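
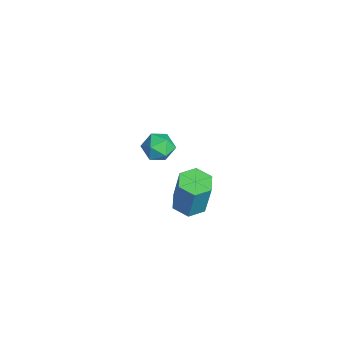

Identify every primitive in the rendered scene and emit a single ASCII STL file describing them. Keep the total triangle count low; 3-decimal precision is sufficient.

solid 
facet normal -0.184 -0.092 -0.979
outer loop
vertex 2.333 2.67 1.9
vertex 1.758 2.108 2.061
vertex 1.556 2.902 2.024
endloop
endfacet
facet normal 0.263 0.955 -0.140
outer loop
vertex 2.333 2.67 1.9
vertex 1.556 2.902 2.024
vertex 2.697 2.854 3.837
endloop
endfacet
facet normal 0.263 0.955 -0.140
outer loop
vertex 2.697 2.854 3.837
vertex 1.556 2.902 2.024
vertex 1.92 3.086 3.961
endloop
endfacet
facet normal 0.184 0.094 0.978
outer loop
vertex 2.697 2.854 3.837
vertex 1.92 3.086 3.961
vertex 2.122 2.292 3.999
endloop
endfacet
facet normal -0.184 -0.092 -0.979
outer loop
vertex 1.556 2.902 2.024
vertex 1.758 2.108 2.061
vertex 0.981 2.34 2.185
endloop
endfacet
facet normal -0.689 0.722 0.061
outer loop
vertex 1.556 2.902 2.024
vertex 0.981 2.34 2.185
vertex 1.92 3.086 3.961
endloop
endfacet
facet normal -0.689 0.722 0.061
outer loop
vertex 1.92 3.086 3.961
vertex 0.981 2.34 2.185
vertex 1.345 2.524 4.123
endloop
endfacet
facet normal 0.184 0.094 0.978
outer loop
vertex 1.92 3.086 3.961
vertex 1.345 2.524 4.123
vertex 2.122 2.292 3.999
endloop
endfacet
facet normal -0.184 -0.094 -0.978
outer loop
vertex 0.981 2.34 2.185
vertex 1.758 2.108 2.061
vertex 1.183 1.546 2.223
endloop
endfacet
facet normal -0.952 -0.232 0.201
outer loop
vertex 0.981 2.34 2.185
vertex 1.183 1.546 2.223
vertex 1.345 2.524 4.123
endloop
endfacet
facet normal -0.952 -0.233 0.201
outer loop
vertex 1.345 2.524 4.123
vertex 1.183 1.546 2.223
vertex 1.547 1.73 4.16
endloop
endfacet
facet normal 0.184 0.092 0.979
outer loop
vertex 1.345 2.524 4.123
vertex 1.547 1.73 4.16
vertex 2.122 2.292 3.999
endloop
endfacet
facet normal -0.184 -0.094 -0.978
outer loop
vertex 1.183 1.546 2.223
vertex 1.758 2.108 2.061
vertex 1.96 1.314 2.099
endloop
endfacet
facet normal -0.263 -0.955 0.140
outer loop
vertex 1.183 1.546 2.223
vertex 1.96 1.314 2.099
vertex 1.547 1.73 4.16
endloop
endfacet
facet normal -0.263 -0.955 0.140
outer loop
vertex 1.547 1.73 4.16
vertex 1.96 1.314 2.099
vertex 2.324 1.498 4.036
endloop
endfacet
facet normal 0.184 0.092 0.979
outer loop
vertex 1.547 1.73 4.16
vertex 2.324 1.498 4.036
vertex 2.122 2.292 3.999
endloop
endfacet
facet normal -0.184 -0.094 -0.978
outer loop
vertex 1.96 1.314 2.099
vertex 1.758 2.108 2.061
vertex 2.535 1.876 1.937
endloop
endfacet
facet normal 0.689 -0.722 -0.061
outer loop
vertex 1.96 1.314 2.099
vertex 2.535 1.876 1.937
vertex 2.324 1.498 4.036
endloop
endfacet
facet normal 0.689 -0.722 -0.061
outer loop
vertex 2.324 1.498 4.036
vertex 2.535 1.876 1.937
vertex 2.899 2.06 3.875
endloop
endfacet
facet normal 0.184 0.092 0.979
outer loop
vertex 2.324 1.498 4.036
vertex 2.899 2.06 3.875
vertex 2.122 2.292 3.999
endloop
endfacet
facet normal -0.184 -0.092 -0.979
outer loop
vertex 2.535 1.876 1.937
vertex 1.758 2.108 2.061
vertex 2.333 2.67 1.9
endloop
endfacet
facet normal 0.952 0.233 -0.201
outer loop
vertex 2.535 1.876 1.937
vertex 2.333 2.67 1.9
vertex 2.899 2.06 3.875
endloop
endfacet
facet normal 0.952 0.232 -0.201
outer loop
vertex 2.899 2.06 3.875
vertex 2.333 2.67 1.9
vertex 2.697 2.854 3.837
endloop
endfacet
facet normal 0.184 0.094 0.978
outer loop
vertex 2.899 2.06 3.875
vertex 2.697 2.854 3.837
vertex 2.122 2.292 3.999
endloop
endfacet
facet normal -0.346 0.336 0.876
outer loop
vertex -4.348 2.606 0.865
vertex -4.216 1.819 1.219
vertex -3.582 2.418 1.24
endloop
endfacet
facet normal -0.037 0.861 0.507
outer loop
vertex -4.348 2.606 0.865
vertex -3.582 2.418 1.24
vertex -3.603 2.86 0.487
endloop
endfacet
facet normal -0.374 0.919 -0.120
outer loop
vertex -4.348 2.606 0.865
vertex -3.603 2.86 0.487
vertex -4.25 2.533 0.001
endloop
endfacet
facet normal -0.893 0.429 -0.138
outer loop
vertex -4.348 2.606 0.865
vertex -4.25 2.533 0.001
vertex -4.629 1.89 0.453
endloop
endfacet
facet normal -0.875 0.068 0.478
outer loop
vertex -4.348 2.606 0.865
vertex -4.629 1.89 0.453
vertex -4.216 1.819 1.219
endloop
endfacet
facet normal 0.638 0.671 0.376
outer loop
vertex -3.603 2.86 0.487
vertex -3.582 2.418 1.24
vertex -3.011 2.23 0.607
endloop
endfacet
facet normal 0.138 -0.180 0.974
outer loop
vertex -3.582 2.418 1.24
vertex -4.216 1.819 1.219
vertex -3.39 1.587 1.059
endloop
endfacet
facet normal -0.718 -0.612 0.331
outer loop
vertex -4.216 1.819 1.219
vertex -4.629 1.89 0.453
vertex -4.037 1.26 0.573
endloop
endfacet
facet normal -0.746 -0.028 -0.665
outer loop
vertex -4.629 1.89 0.453
vertex -4.25 2.533 0.001
vertex -4.058 1.702 -0.18
endloop
endfacet
facet normal 0.092 0.765 -0.637
outer loop
vertex -4.25 2.533 0.001
vertex -3.603 2.86 0.487
vertex -3.424 2.301 -0.159
endloop
endfacet
facet normal 0.893 -0.429 0.138
outer loop
vertex -3.292 1.514 0.195
vertex -3.011 2.23 0.607
vertex -3.39 1.587 1.059
endloop
endfacet
facet normal 0.374 -0.919 0.120
outer loop
vertex -3.292 1.514 0.195
vertex -3.39 1.587 1.059
vertex -4.037 1.26 0.573
endloop
endfacet
facet normal 0.037 -0.861 -0.507
outer loop
vertex -3.292 1.514 0.195
vertex -4.037 1.26 0.573
vertex -4.058 1.702 -0.18
endloop
endfacet
facet normal 0.346 -0.336 -0.876
outer loop
vertex -3.292 1.514 0.195
vertex -4.058 1.702 -0.18
vertex -3.424 2.301 -0.159
endloop
endfacet
facet normal 0.875 -0.068 -0.478
outer loop
vertex -3.292 1.514 0.195
vertex -3.424 2.301 -0.159
vertex -3.011 2.23 0.607
endloop
endfacet
facet normal 0.746 0.028 0.665
outer loop
vertex -3.39 1.587 1.059
vertex -3.011 2.23 0.607
vertex -3.582 2.418 1.24
endloop
endfacet
facet normal -0.092 -0.765 0.637
outer loop
vertex -4.037 1.26 0.573
vertex -3.39 1.587 1.059
vertex -4.216 1.819 1.219
endloop
endfacet
facet normal -0.638 -0.671 -0.376
outer loop
vertex -4.058 1.702 -0.18
vertex -4.037 1.26 0.573
vertex -4.629 1.89 0.453
endloop
endfacet
facet normal -0.138 0.180 -0.974
outer loop
vertex -3.424 2.301 -0.159
vertex -4.058 1.702 -0.18
vertex -4.25 2.533 0.001
endloop
endfacet
facet normal 0.718 0.612 -0.331
outer loop
vertex -3.011 2.23 0.607
vertex -3.424 2.301 -0.159
vertex -3.603 2.86 0.487
endloop
endfacet

endsolid


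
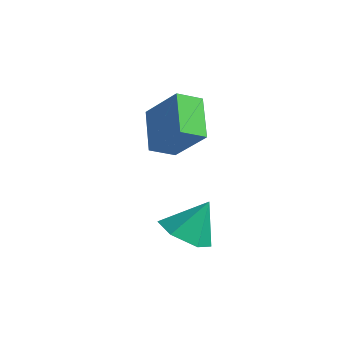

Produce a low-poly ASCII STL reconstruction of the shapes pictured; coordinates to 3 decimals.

solid 
facet normal -0.221 -0.523 -0.823
outer loop
vertex 1.954 0.5 -0.609
vertex 1.148 0.038 -0.099
vertex 0.99 0.941 -0.631
endloop
endfacet
facet normal 0.416 0.904 -0.096
outer loop
vertex 1.954 0.5 -0.609
vertex 0.99 0.941 -0.631
vertex 1.512 0.902 1.259
endloop
endfacet
facet normal -0.220 -0.523 -0.823
outer loop
vertex 0.99 0.941 -0.631
vertex 1.148 0.038 -0.099
vertex 0.184 0.478 -0.121
endloop
endfacet
facet normal -0.427 0.894 0.136
outer loop
vertex 0.99 0.941 -0.631
vertex 0.184 0.478 -0.121
vertex 1.512 0.902 1.259
endloop
endfacet
facet normal -0.220 -0.523 -0.823
outer loop
vertex 0.184 0.478 -0.121
vertex 1.148 0.038 -0.099
vertex 0.342 -0.425 0.411
endloop
endfacet
facet normal -0.735 0.244 0.632
outer loop
vertex 0.184 0.478 -0.121
vertex 0.342 -0.425 0.411
vertex 1.512 0.902 1.259
endloop
endfacet
facet normal -0.220 -0.524 -0.823
outer loop
vertex 0.342 -0.425 0.411
vertex 1.148 0.038 -0.099
vertex 1.306 -0.865 0.434
endloop
endfacet
facet normal -0.202 -0.395 0.896
outer loop
vertex 0.342 -0.425 0.411
vertex 1.306 -0.865 0.434
vertex 1.512 0.902 1.259
endloop
endfacet
facet normal -0.220 -0.524 -0.823
outer loop
vertex 1.306 -0.865 0.434
vertex 1.148 0.038 -0.099
vertex 2.112 -0.402 -0.076
endloop
endfacet
facet normal 0.641 -0.385 0.664
outer loop
vertex 1.306 -0.865 0.434
vertex 2.112 -0.402 -0.076
vertex 1.512 0.902 1.259
endloop
endfacet
facet normal -0.220 -0.525 -0.823
outer loop
vertex 2.112 -0.402 -0.076
vertex 1.148 0.038 -0.099
vertex 1.954 0.5 -0.609
endloop
endfacet
facet normal 0.949 0.265 0.168
outer loop
vertex 2.112 -0.402 -0.076
vertex 1.954 0.5 -0.609
vertex 1.512 0.902 1.259
endloop
endfacet
facet normal -0.687 -0.054 -0.725
outer loop
vertex -1.188 0.864 2.723
vertex -2.314 1.969 3.708
vertex -0.745 1.747 2.238
endloop
endfacet
facet normal 0.605 -0.594 -0.529
outer loop
vertex 0.594 1.851 3.652
vertex -1.188 0.864 2.723
vertex -0.745 1.747 2.238
endloop
endfacet
facet normal -0.687 -0.054 -0.725
outer loop
vertex -0.745 1.747 2.238
vertex -2.314 1.969 3.708
vertex -1.871 2.852 3.223
endloop
endfacet
facet normal 0.403 0.803 -0.440
outer loop
vertex -1.871 2.852 3.223
vertex 0.594 1.851 3.652
vertex -0.745 1.747 2.238
endloop
endfacet
facet normal -0.403 -0.803 0.440
outer loop
vertex -1.188 0.864 2.723
vertex -0.975 2.073 5.122
vertex -2.314 1.969 3.708
endloop
endfacet
facet normal 0.605 -0.594 -0.529
outer loop
vertex 0.151 0.968 4.137
vertex -1.188 0.864 2.723
vertex 0.594 1.851 3.652
endloop
endfacet
facet normal -0.403 -0.803 0.440
outer loop
vertex 0.151 0.968 4.137
vertex -0.975 2.073 5.122
vertex -1.188 0.864 2.723
endloop
endfacet
facet normal -0.605 0.594 0.529
outer loop
vertex -2.314 1.969 3.708
vertex -0.975 2.073 5.122
vertex -1.871 2.852 3.223
endloop
endfacet
facet normal 0.403 0.803 -0.440
outer loop
vertex -0.532 2.956 4.637
vertex 0.594 1.851 3.652
vertex -1.871 2.852 3.223
endloop
endfacet
facet normal -0.605 0.594 0.529
outer loop
vertex -1.871 2.852 3.223
vertex -0.975 2.073 5.122
vertex -0.532 2.956 4.637
endloop
endfacet
facet normal 0.687 0.054 0.725
outer loop
vertex -0.532 2.956 4.637
vertex 0.151 0.968 4.137
vertex 0.594 1.851 3.652
endloop
endfacet
facet normal 0.687 0.054 0.725
outer loop
vertex -0.975 2.073 5.122
vertex 0.151 0.968 4.137
vertex -0.532 2.956 4.637
endloop
endfacet

endsolid


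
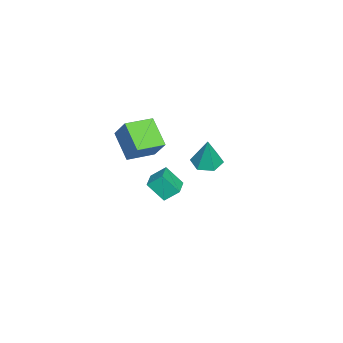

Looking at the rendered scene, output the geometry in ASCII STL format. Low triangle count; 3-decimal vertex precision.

solid 
facet normal -0.697 0.710 -0.097
outer loop
vertex 2.497 -2.526 3.535
vertex 3.58 -1.601 2.519
vertex 1.959 -3.219 2.331
endloop
endfacet
facet normal -0.619 -0.529 0.581
outer loop
vertex 3.04 -4.319 2.481
vertex 2.497 -2.526 3.535
vertex 1.959 -3.219 2.331
endloop
endfacet
facet normal -0.697 0.710 -0.097
outer loop
vertex 1.959 -3.219 2.331
vertex 3.58 -1.601 2.519
vertex 3.042 -2.294 1.315
endloop
endfacet
facet normal -0.361 -0.465 -0.808
outer loop
vertex 3.042 -2.294 1.315
vertex 3.04 -4.319 2.481
vertex 1.959 -3.219 2.331
endloop
endfacet
facet normal 0.361 0.465 0.808
outer loop
vertex 2.497 -2.526 3.535
vertex 4.661 -2.701 2.669
vertex 3.58 -1.601 2.519
endloop
endfacet
facet normal -0.619 -0.529 0.581
outer loop
vertex 3.578 -3.626 3.685
vertex 2.497 -2.526 3.535
vertex 3.04 -4.319 2.481
endloop
endfacet
facet normal 0.361 0.465 0.808
outer loop
vertex 3.578 -3.626 3.685
vertex 4.661 -2.701 2.669
vertex 2.497 -2.526 3.535
endloop
endfacet
facet normal 0.619 0.529 -0.581
outer loop
vertex 3.58 -1.601 2.519
vertex 4.661 -2.701 2.669
vertex 3.042 -2.294 1.315
endloop
endfacet
facet normal -0.361 -0.465 -0.808
outer loop
vertex 4.123 -3.394 1.465
vertex 3.04 -4.319 2.481
vertex 3.042 -2.294 1.315
endloop
endfacet
facet normal 0.619 0.529 -0.581
outer loop
vertex 3.042 -2.294 1.315
vertex 4.661 -2.701 2.669
vertex 4.123 -3.394 1.465
endloop
endfacet
facet normal 0.697 -0.710 0.097
outer loop
vertex 4.123 -3.394 1.465
vertex 3.578 -3.626 3.685
vertex 3.04 -4.319 2.481
endloop
endfacet
facet normal 0.697 -0.710 0.097
outer loop
vertex 4.661 -2.701 2.669
vertex 3.578 -3.626 3.685
vertex 4.123 -3.394 1.465
endloop
endfacet
facet normal -0.987 -0.098 -0.127
outer loop
vertex -1.347 -2.93 -2.906
vertex -1.307 -1.997 -3.935
vertex -1.178 -3.716 -3.612
endloop
endfacet
facet normal -0.029 -0.671 0.741
outer loop
vertex -0.033 -3.603 -3.465
vertex -1.347 -2.93 -2.906
vertex -1.178 -3.716 -3.612
endloop
endfacet
facet normal -0.987 -0.098 -0.127
outer loop
vertex -1.178 -3.716 -3.612
vertex -1.307 -1.997 -3.935
vertex -1.138 -2.783 -4.641
endloop
endfacet
facet normal 0.157 -0.735 -0.660
outer loop
vertex -1.138 -2.783 -4.641
vertex -0.033 -3.603 -3.465
vertex -1.178 -3.716 -3.612
endloop
endfacet
facet normal -0.157 0.735 0.660
outer loop
vertex -1.347 -2.93 -2.906
vertex -0.162 -1.884 -3.788
vertex -1.307 -1.997 -3.935
endloop
endfacet
facet normal -0.029 -0.671 0.741
outer loop
vertex -0.202 -2.817 -2.759
vertex -1.347 -2.93 -2.906
vertex -0.033 -3.603 -3.465
endloop
endfacet
facet normal -0.157 0.735 0.660
outer loop
vertex -0.202 -2.817 -2.759
vertex -0.162 -1.884 -3.788
vertex -1.347 -2.93 -2.906
endloop
endfacet
facet normal 0.029 0.671 -0.741
outer loop
vertex -1.307 -1.997 -3.935
vertex -0.162 -1.884 -3.788
vertex -1.138 -2.783 -4.641
endloop
endfacet
facet normal 0.157 -0.735 -0.660
outer loop
vertex 0.007 -2.67 -4.494
vertex -0.033 -3.603 -3.465
vertex -1.138 -2.783 -4.641
endloop
endfacet
facet normal 0.029 0.671 -0.741
outer loop
vertex -1.138 -2.783 -4.641
vertex -0.162 -1.884 -3.788
vertex 0.007 -2.67 -4.494
endloop
endfacet
facet normal 0.987 0.098 0.127
outer loop
vertex 0.007 -2.67 -4.494
vertex -0.202 -2.817 -2.759
vertex -0.033 -3.603 -3.465
endloop
endfacet
facet normal 0.987 0.098 0.127
outer loop
vertex -0.162 -1.884 -3.788
vertex -0.202 -2.817 -2.759
vertex 0.007 -2.67 -4.494
endloop
endfacet
facet normal -0.230 -0.074 -0.970
outer loop
vertex 3.827 0.04 1.186
vertex 3.077 0.334 1.341
vertex 3.688 0.848 1.157
endloop
endfacet
facet normal 0.975 0.173 0.140
outer loop
vertex 3.827 0.04 1.186
vertex 3.688 0.848 1.157
vertex 3.483 0.466 3.059
endloop
endfacet
facet normal -0.230 -0.074 -0.970
outer loop
vertex 3.688 0.848 1.157
vertex 3.077 0.334 1.341
vertex 2.938 1.141 1.312
endloop
endfacet
facet normal 0.394 0.892 0.222
outer loop
vertex 3.688 0.848 1.157
vertex 2.938 1.141 1.312
vertex 3.483 0.466 3.059
endloop
endfacet
facet normal -0.230 -0.074 -0.970
outer loop
vertex 2.938 1.141 1.312
vertex 3.077 0.334 1.341
vertex 2.327 0.627 1.496
endloop
endfacet
facet normal -0.495 0.747 0.443
outer loop
vertex 2.938 1.141 1.312
vertex 2.327 0.627 1.496
vertex 3.483 0.466 3.059
endloop
endfacet
facet normal -0.230 -0.075 -0.970
outer loop
vertex 2.327 0.627 1.496
vertex 3.077 0.334 1.341
vertex 2.465 -0.18 1.526
endloop
endfacet
facet normal -0.804 -0.116 0.583
outer loop
vertex 2.327 0.627 1.496
vertex 2.465 -0.18 1.526
vertex 3.483 0.466 3.059
endloop
endfacet
facet normal -0.230 -0.075 -0.970
outer loop
vertex 2.465 -0.18 1.526
vertex 3.077 0.334 1.341
vertex 3.215 -0.474 1.371
endloop
endfacet
facet normal -0.224 -0.836 0.501
outer loop
vertex 2.465 -0.18 1.526
vertex 3.215 -0.474 1.371
vertex 3.483 0.466 3.059
endloop
endfacet
facet normal -0.230 -0.075 -0.970
outer loop
vertex 3.215 -0.474 1.371
vertex 3.077 0.334 1.341
vertex 3.827 0.04 1.186
endloop
endfacet
facet normal 0.666 -0.692 0.280
outer loop
vertex 3.215 -0.474 1.371
vertex 3.827 0.04 1.186
vertex 3.483 0.466 3.059
endloop
endfacet

endsolid


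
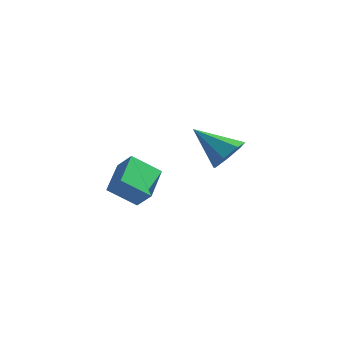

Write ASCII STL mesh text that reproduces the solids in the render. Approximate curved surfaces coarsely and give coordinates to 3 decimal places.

solid 
facet normal 0.798 0.020 -0.602
outer loop
vertex 3.604 2.843 2.84
vertex 3.151 2.387 2.224
vertex 3.21 3.269 2.331
endloop
endfacet
facet normal -0.019 0.760 0.650
outer loop
vertex 3.604 2.843 2.84
vertex 3.21 3.269 2.331
vertex 1.649 2.353 3.356
endloop
endfacet
facet normal 0.798 0.020 -0.602
outer loop
vertex 3.21 3.269 2.331
vertex 3.151 2.387 2.224
vertex 2.771 3.031 1.741
endloop
endfacet
facet normal -0.497 0.868 0.019
outer loop
vertex 3.21 3.269 2.331
vertex 2.771 3.031 1.741
vertex 1.649 2.353 3.356
endloop
endfacet
facet normal 0.798 0.019 -0.603
outer loop
vertex 2.771 3.031 1.741
vertex 3.151 2.387 2.224
vertex 2.618 2.309 1.516
endloop
endfacet
facet normal -0.836 0.317 -0.448
outer loop
vertex 2.771 3.031 1.741
vertex 2.618 2.309 1.516
vertex 1.649 2.353 3.356
endloop
endfacet
facet normal 0.798 0.018 -0.603
outer loop
vertex 2.618 2.309 1.516
vertex 3.151 2.387 2.224
vertex 2.866 1.645 1.824
endloop
endfacet
facet normal -0.782 -0.478 -0.400
outer loop
vertex 2.618 2.309 1.516
vertex 2.866 1.645 1.824
vertex 1.649 2.353 3.356
endloop
endfacet
facet normal 0.798 0.018 -0.602
outer loop
vertex 2.866 1.645 1.824
vertex 3.151 2.387 2.224
vertex 3.328 1.541 2.434
endloop
endfacet
facet normal -0.374 -0.919 0.127
outer loop
vertex 2.866 1.645 1.824
vertex 3.328 1.541 2.434
vertex 1.649 2.353 3.356
endloop
endfacet
facet normal 0.799 0.018 -0.601
outer loop
vertex 3.328 1.541 2.434
vertex 3.151 2.387 2.224
vertex 3.656 2.074 2.886
endloop
endfacet
facet normal 0.079 -0.673 0.736
outer loop
vertex 3.328 1.541 2.434
vertex 3.656 2.074 2.886
vertex 1.649 2.353 3.356
endloop
endfacet
facet normal 0.799 0.018 -0.601
outer loop
vertex 3.656 2.074 2.886
vertex 3.151 2.387 2.224
vertex 3.604 2.843 2.84
endloop
endfacet
facet normal 0.237 0.074 0.969
outer loop
vertex 3.656 2.074 2.886
vertex 3.604 2.843 2.84
vertex 1.649 2.353 3.356
endloop
endfacet
facet normal -0.700 0.152 -0.698
outer loop
vertex 0.419 -1.378 2.621
vertex 1.357 -0.803 1.805
vertex 0.738 -2.792 1.992
endloop
endfacet
facet normal -0.685 -0.419 0.595
outer loop
vertex 1.403 -2.937 2.655
vertex 0.419 -1.378 2.621
vertex 0.738 -2.792 1.992
endloop
endfacet
facet normal -0.700 0.152 -0.698
outer loop
vertex 0.738 -2.792 1.992
vertex 1.357 -0.803 1.805
vertex 1.676 -2.217 1.176
endloop
endfacet
facet normal 0.202 -0.895 -0.398
outer loop
vertex 1.676 -2.217 1.176
vertex 1.403 -2.937 2.655
vertex 0.738 -2.792 1.992
endloop
endfacet
facet normal -0.202 0.895 0.398
outer loop
vertex 0.419 -1.378 2.621
vertex 2.022 -0.948 2.468
vertex 1.357 -0.803 1.805
endloop
endfacet
facet normal -0.685 -0.419 0.595
outer loop
vertex 1.084 -1.523 3.284
vertex 0.419 -1.378 2.621
vertex 1.403 -2.937 2.655
endloop
endfacet
facet normal -0.202 0.895 0.398
outer loop
vertex 1.084 -1.523 3.284
vertex 2.022 -0.948 2.468
vertex 0.419 -1.378 2.621
endloop
endfacet
facet normal 0.685 0.419 -0.595
outer loop
vertex 1.357 -0.803 1.805
vertex 2.022 -0.948 2.468
vertex 1.676 -2.217 1.176
endloop
endfacet
facet normal 0.202 -0.895 -0.398
outer loop
vertex 2.341 -2.362 1.839
vertex 1.403 -2.937 2.655
vertex 1.676 -2.217 1.176
endloop
endfacet
facet normal 0.685 0.419 -0.595
outer loop
vertex 1.676 -2.217 1.176
vertex 2.022 -0.948 2.468
vertex 2.341 -2.362 1.839
endloop
endfacet
facet normal 0.700 -0.152 0.698
outer loop
vertex 2.341 -2.362 1.839
vertex 1.084 -1.523 3.284
vertex 1.403 -2.937 2.655
endloop
endfacet
facet normal 0.700 -0.152 0.698
outer loop
vertex 2.022 -0.948 2.468
vertex 1.084 -1.523 3.284
vertex 2.341 -2.362 1.839
endloop
endfacet

endsolid


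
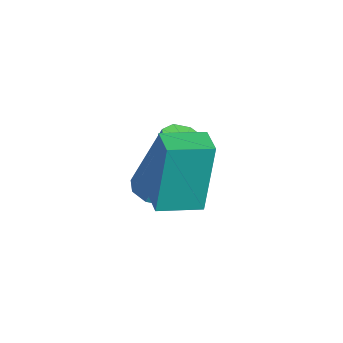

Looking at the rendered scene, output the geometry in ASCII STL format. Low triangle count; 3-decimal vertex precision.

solid 
facet normal -0.097 -0.363 -0.927
outer loop
vertex -3.524 2.428 -3.503
vertex -3.996 2.817 -3.606
vertex -3.381 2.844 -3.681
endloop
endfacet
facet normal 0.949 -0.316 0.024
outer loop
vertex -3.524 2.428 -3.503
vertex -3.381 2.844 -3.681
vertex -3.313 3.213 -1.492
endloop
endfacet
facet normal 0.949 -0.315 0.024
outer loop
vertex -3.313 3.213 -1.492
vertex -3.381 2.844 -3.681
vertex -3.17 3.63 -1.669
endloop
endfacet
facet normal 0.097 0.360 0.928
outer loop
vertex -3.313 3.213 -1.492
vertex -3.17 3.63 -1.669
vertex -3.784 3.603 -1.594
endloop
endfacet
facet normal -0.097 -0.360 -0.928
outer loop
vertex -3.381 2.844 -3.681
vertex -3.996 2.817 -3.606
vertex -3.598 3.245 -3.814
endloop
endfacet
facet normal 0.884 0.396 -0.248
outer loop
vertex -3.381 2.844 -3.681
vertex -3.598 3.245 -3.814
vertex -3.17 3.63 -1.669
endloop
endfacet
facet normal 0.884 0.397 -0.248
outer loop
vertex -3.17 3.63 -1.669
vertex -3.598 3.245 -3.814
vertex -3.387 4.03 -1.803
endloop
endfacet
facet normal 0.097 0.363 0.927
outer loop
vertex -3.17 3.63 -1.669
vertex -3.387 4.03 -1.803
vertex -3.784 3.603 -1.594
endloop
endfacet
facet normal -0.096 -0.362 -0.927
outer loop
vertex -3.598 3.245 -3.814
vertex -3.996 2.817 -3.606
vertex -4.048 3.395 -3.826
endloop
endfacet
facet normal 0.302 0.877 -0.374
outer loop
vertex -3.598 3.245 -3.814
vertex -4.048 3.395 -3.826
vertex -3.387 4.03 -1.803
endloop
endfacet
facet normal 0.302 0.877 -0.374
outer loop
vertex -3.387 4.03 -1.803
vertex -4.048 3.395 -3.826
vertex -3.837 4.18 -1.814
endloop
endfacet
facet normal 0.098 0.362 0.927
outer loop
vertex -3.387 4.03 -1.803
vertex -3.837 4.18 -1.814
vertex -3.784 3.603 -1.594
endloop
endfacet
facet normal -0.099 -0.362 -0.927
outer loop
vertex -4.048 3.395 -3.826
vertex -3.996 2.817 -3.606
vertex -4.467 3.207 -3.708
endloop
endfacet
facet normal -0.458 0.844 -0.281
outer loop
vertex -4.048 3.395 -3.826
vertex -4.467 3.207 -3.708
vertex -3.837 4.18 -1.814
endloop
endfacet
facet normal -0.457 0.844 -0.281
outer loop
vertex -3.837 4.18 -1.814
vertex -4.467 3.207 -3.708
vertex -4.256 3.992 -1.697
endloop
endfacet
facet normal 0.096 0.362 0.927
outer loop
vertex -3.837 4.18 -1.814
vertex -4.256 3.992 -1.697
vertex -3.784 3.603 -1.594
endloop
endfacet
facet normal -0.097 -0.360 -0.928
outer loop
vertex -4.467 3.207 -3.708
vertex -3.996 2.817 -3.606
vertex -4.61 2.79 -3.531
endloop
endfacet
facet normal -0.949 0.315 -0.024
outer loop
vertex -4.467 3.207 -3.708
vertex -4.61 2.79 -3.531
vertex -4.256 3.992 -1.697
endloop
endfacet
facet normal -0.949 0.316 -0.024
outer loop
vertex -4.256 3.992 -1.697
vertex -4.61 2.79 -3.531
vertex -4.399 3.576 -1.519
endloop
endfacet
facet normal 0.097 0.363 0.927
outer loop
vertex -4.256 3.992 -1.697
vertex -4.399 3.576 -1.519
vertex -3.784 3.603 -1.594
endloop
endfacet
facet normal -0.097 -0.363 -0.927
outer loop
vertex -4.61 2.79 -3.531
vertex -3.996 2.817 -3.606
vertex -4.393 2.39 -3.397
endloop
endfacet
facet normal -0.884 -0.397 0.248
outer loop
vertex -4.61 2.79 -3.531
vertex -4.393 2.39 -3.397
vertex -4.399 3.576 -1.519
endloop
endfacet
facet normal -0.884 -0.396 0.247
outer loop
vertex -4.399 3.576 -1.519
vertex -4.393 2.39 -3.397
vertex -4.182 3.175 -1.386
endloop
endfacet
facet normal 0.097 0.360 0.928
outer loop
vertex -4.399 3.576 -1.519
vertex -4.182 3.175 -1.386
vertex -3.784 3.603 -1.594
endloop
endfacet
facet normal -0.098 -0.362 -0.927
outer loop
vertex -4.393 2.39 -3.397
vertex -3.996 2.817 -3.606
vertex -3.943 2.24 -3.386
endloop
endfacet
facet normal -0.301 -0.877 0.374
outer loop
vertex -4.393 2.39 -3.397
vertex -3.943 2.24 -3.386
vertex -4.182 3.175 -1.386
endloop
endfacet
facet normal -0.302 -0.877 0.374
outer loop
vertex -4.182 3.175 -1.386
vertex -3.943 2.24 -3.386
vertex -3.732 3.025 -1.374
endloop
endfacet
facet normal 0.096 0.362 0.927
outer loop
vertex -4.182 3.175 -1.386
vertex -3.732 3.025 -1.374
vertex -3.784 3.603 -1.594
endloop
endfacet
facet normal -0.096 -0.362 -0.927
outer loop
vertex -3.943 2.24 -3.386
vertex -3.996 2.817 -3.606
vertex -3.524 2.428 -3.503
endloop
endfacet
facet normal 0.457 -0.844 0.281
outer loop
vertex -3.943 2.24 -3.386
vertex -3.524 2.428 -3.503
vertex -3.732 3.025 -1.374
endloop
endfacet
facet normal 0.458 -0.843 0.281
outer loop
vertex -3.732 3.025 -1.374
vertex -3.524 2.428 -3.503
vertex -3.313 3.213 -1.492
endloop
endfacet
facet normal 0.099 0.362 0.927
outer loop
vertex -3.732 3.025 -1.374
vertex -3.313 3.213 -1.492
vertex -3.784 3.603 -1.594
endloop
endfacet
facet normal -0.975 0.171 -0.143
outer loop
vertex -2.585 2.392 0.166
vertex -2.352 3.552 -0.037
vertex -2.357 1.991 -1.862
endloop
endfacet
facet normal -0.196 -0.966 0.169
outer loop
vertex -1.548 1.848 -1.743
vertex -2.585 2.392 0.166
vertex -2.357 1.991 -1.862
endloop
endfacet
facet normal -0.975 0.171 -0.143
outer loop
vertex -2.357 1.991 -1.862
vertex -2.352 3.552 -0.037
vertex -2.124 3.15 -2.065
endloop
endfacet
facet normal 0.109 -0.193 -0.975
outer loop
vertex -2.124 3.15 -2.065
vertex -1.548 1.848 -1.743
vertex -2.357 1.991 -1.862
endloop
endfacet
facet normal -0.109 0.193 0.975
outer loop
vertex -2.585 2.392 0.166
vertex -1.543 3.409 0.082
vertex -2.352 3.552 -0.037
endloop
endfacet
facet normal -0.195 -0.966 0.170
outer loop
vertex -1.776 2.25 0.285
vertex -2.585 2.392 0.166
vertex -1.548 1.848 -1.743
endloop
endfacet
facet normal -0.110 0.193 0.975
outer loop
vertex -1.776 2.25 0.285
vertex -1.543 3.409 0.082
vertex -2.585 2.392 0.166
endloop
endfacet
facet normal 0.196 0.966 -0.169
outer loop
vertex -2.352 3.552 -0.037
vertex -1.543 3.409 0.082
vertex -2.124 3.15 -2.065
endloop
endfacet
facet normal 0.110 -0.193 -0.975
outer loop
vertex -1.315 3.008 -1.946
vertex -1.548 1.848 -1.743
vertex -2.124 3.15 -2.065
endloop
endfacet
facet normal 0.194 0.966 -0.169
outer loop
vertex -2.124 3.15 -2.065
vertex -1.543 3.409 0.082
vertex -1.315 3.008 -1.946
endloop
endfacet
facet normal 0.975 -0.171 0.143
outer loop
vertex -1.315 3.008 -1.946
vertex -1.776 2.25 0.285
vertex -1.548 1.848 -1.743
endloop
endfacet
facet normal 0.975 -0.171 0.143
outer loop
vertex -1.543 3.409 0.082
vertex -1.776 2.25 0.285
vertex -1.315 3.008 -1.946
endloop
endfacet

endsolid


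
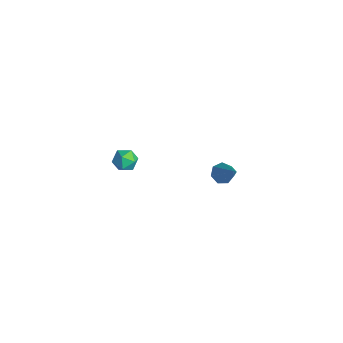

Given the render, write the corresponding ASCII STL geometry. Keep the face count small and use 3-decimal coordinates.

solid 
facet normal -0.215 -0.051 0.975
outer loop
vertex -0.674 -2.718 3.659
vertex -1.056 -3.286 3.545
vertex -0.38 -3.346 3.691
endloop
endfacet
facet normal 0.427 0.244 0.871
outer loop
vertex -0.674 -2.718 3.659
vertex -0.38 -3.346 3.691
vertex -0.047 -2.822 3.381
endloop
endfacet
facet normal 0.340 0.821 0.459
outer loop
vertex -0.674 -2.718 3.659
vertex -0.047 -2.822 3.381
vertex -0.516 -2.439 3.043
endloop
endfacet
facet normal -0.356 0.882 0.308
outer loop
vertex -0.674 -2.718 3.659
vertex -0.516 -2.439 3.043
vertex -1.14 -2.726 3.144
endloop
endfacet
facet normal -0.699 0.344 0.627
outer loop
vertex -0.674 -2.718 3.659
vertex -1.14 -2.726 3.144
vertex -1.056 -3.286 3.545
endloop
endfacet
facet normal 0.829 -0.223 0.514
outer loop
vertex -0.047 -2.822 3.381
vertex -0.38 -3.346 3.691
vertex -0.04 -3.454 3.096
endloop
endfacet
facet normal -0.209 -0.701 0.681
outer loop
vertex -0.38 -3.346 3.691
vertex -1.056 -3.286 3.545
vertex -0.664 -3.741 3.197
endloop
endfacet
facet normal -0.991 -0.064 0.118
outer loop
vertex -1.056 -3.286 3.545
vertex -1.14 -2.726 3.144
vertex -1.133 -3.358 2.859
endloop
endfacet
facet normal -0.436 0.808 -0.396
outer loop
vertex -1.14 -2.726 3.144
vertex -0.516 -2.439 3.043
vertex -0.8 -2.834 2.549
endloop
endfacet
facet normal 0.688 0.709 -0.152
outer loop
vertex -0.516 -2.439 3.043
vertex -0.047 -2.822 3.381
vertex -0.124 -2.894 2.695
endloop
endfacet
facet normal 0.356 -0.882 -0.308
outer loop
vertex -0.506 -3.462 2.581
vertex -0.04 -3.454 3.096
vertex -0.664 -3.741 3.197
endloop
endfacet
facet normal -0.340 -0.821 -0.459
outer loop
vertex -0.506 -3.462 2.581
vertex -0.664 -3.741 3.197
vertex -1.133 -3.358 2.859
endloop
endfacet
facet normal -0.427 -0.244 -0.871
outer loop
vertex -0.506 -3.462 2.581
vertex -1.133 -3.358 2.859
vertex -0.8 -2.834 2.549
endloop
endfacet
facet normal 0.215 0.051 -0.975
outer loop
vertex -0.506 -3.462 2.581
vertex -0.8 -2.834 2.549
vertex -0.124 -2.894 2.695
endloop
endfacet
facet normal 0.699 -0.344 -0.627
outer loop
vertex -0.506 -3.462 2.581
vertex -0.124 -2.894 2.695
vertex -0.04 -3.454 3.096
endloop
endfacet
facet normal 0.436 -0.808 0.396
outer loop
vertex -0.664 -3.741 3.197
vertex -0.04 -3.454 3.096
vertex -0.38 -3.346 3.691
endloop
endfacet
facet normal -0.688 -0.709 0.152
outer loop
vertex -1.133 -3.358 2.859
vertex -0.664 -3.741 3.197
vertex -1.056 -3.286 3.545
endloop
endfacet
facet normal -0.829 0.223 -0.514
outer loop
vertex -0.8 -2.834 2.549
vertex -1.133 -3.358 2.859
vertex -1.14 -2.726 3.144
endloop
endfacet
facet normal 0.209 0.701 -0.681
outer loop
vertex -0.124 -2.894 2.695
vertex -0.8 -2.834 2.549
vertex -0.516 -2.439 3.043
endloop
endfacet
facet normal 0.991 0.064 -0.118
outer loop
vertex -0.04 -3.454 3.096
vertex -0.124 -2.894 2.695
vertex -0.047 -2.822 3.381
endloop
endfacet
facet normal -0.687 -0.020 -0.726
outer loop
vertex -3.388 3.267 -4.523
vertex -3.745 3.717 -4.198
vertex -3.272 3.813 -4.648
endloop
endfacet
facet normal 0.855 -0.281 -0.436
outer loop
vertex -3.388 3.267 -4.523
vertex -3.272 3.813 -4.648
vertex -2.255 3.763 -2.622
endloop
endfacet
facet normal -0.687 -0.021 -0.726
outer loop
vertex -3.272 3.813 -4.648
vertex -3.745 3.717 -4.198
vertex -3.512 4.288 -4.435
endloop
endfacet
facet normal 0.755 0.545 -0.365
outer loop
vertex -3.272 3.813 -4.648
vertex -3.512 4.288 -4.435
vertex -2.255 3.763 -2.622
endloop
endfacet
facet normal -0.687 -0.021 -0.726
outer loop
vertex -3.512 4.288 -4.435
vertex -3.745 3.717 -4.198
vertex -3.928 4.333 -4.043
endloop
endfacet
facet normal 0.223 0.967 0.125
outer loop
vertex -3.512 4.288 -4.435
vertex -3.928 4.333 -4.043
vertex -2.255 3.763 -2.622
endloop
endfacet
facet normal -0.687 -0.021 -0.727
outer loop
vertex -3.928 4.333 -4.043
vertex -3.745 3.717 -4.198
vertex -4.206 3.914 -3.768
endloop
endfacet
facet normal -0.340 0.663 0.667
outer loop
vertex -3.928 4.333 -4.043
vertex -4.206 3.914 -3.768
vertex -2.255 3.763 -2.622
endloop
endfacet
facet normal -0.687 -0.021 -0.727
outer loop
vertex -4.206 3.914 -3.768
vertex -3.745 3.717 -4.198
vertex -4.137 3.348 -3.817
endloop
endfacet
facet normal -0.510 -0.136 0.850
outer loop
vertex -4.206 3.914 -3.768
vertex -4.137 3.348 -3.817
vertex -2.255 3.763 -2.622
endloop
endfacet
facet normal -0.687 -0.020 -0.727
outer loop
vertex -4.137 3.348 -3.817
vertex -3.745 3.717 -4.198
vertex -3.773 3.06 -4.153
endloop
endfacet
facet normal -0.159 -0.828 0.538
outer loop
vertex -4.137 3.348 -3.817
vertex -3.773 3.06 -4.153
vertex -2.255 3.763 -2.622
endloop
endfacet
facet normal -0.687 -0.020 -0.726
outer loop
vertex -3.773 3.06 -4.153
vertex -3.745 3.717 -4.198
vertex -3.388 3.267 -4.523
endloop
endfacet
facet normal 0.448 -0.893 -0.034
outer loop
vertex -3.773 3.06 -4.153
vertex -3.388 3.267 -4.523
vertex -2.255 3.763 -2.622
endloop
endfacet

endsolid


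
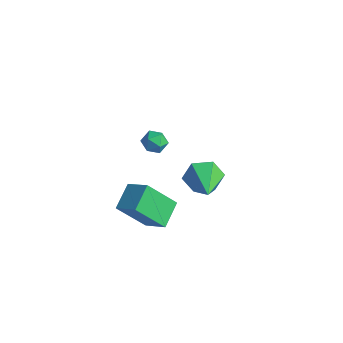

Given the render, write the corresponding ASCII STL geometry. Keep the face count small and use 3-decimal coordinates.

solid 
facet normal -0.424 -0.500 0.755
outer loop
vertex -0.7 -0.642 -0.457
vertex -1.887 -0.722 -1.176
vertex -0.259 -1.904 -1.045
endloop
endfacet
facet normal 0.854 0.057 0.517
outer loop
vertex 0.627 -0.858 -2.624
vertex -0.7 -0.642 -0.457
vertex -0.259 -1.904 -1.045
endloop
endfacet
facet normal -0.424 -0.500 0.755
outer loop
vertex -0.259 -1.904 -1.045
vertex -1.887 -0.722 -1.176
vertex -1.446 -1.983 -1.764
endloop
endfacet
facet normal 0.302 -0.864 -0.403
outer loop
vertex -1.446 -1.983 -1.764
vertex 0.627 -0.858 -2.624
vertex -0.259 -1.904 -1.045
endloop
endfacet
facet normal -0.302 0.864 0.403
outer loop
vertex -0.7 -0.642 -0.457
vertex -1.001 0.324 -2.755
vertex -1.887 -0.722 -1.176
endloop
endfacet
facet normal 0.854 0.057 0.517
outer loop
vertex 0.186 0.403 -2.036
vertex -0.7 -0.642 -0.457
vertex 0.627 -0.858 -2.624
endloop
endfacet
facet normal -0.301 0.864 0.403
outer loop
vertex 0.186 0.403 -2.036
vertex -1.001 0.324 -2.755
vertex -0.7 -0.642 -0.457
endloop
endfacet
facet normal -0.854 -0.057 -0.517
outer loop
vertex -1.887 -0.722 -1.176
vertex -1.001 0.324 -2.755
vertex -1.446 -1.983 -1.764
endloop
endfacet
facet normal 0.302 -0.864 -0.402
outer loop
vertex -0.56 -0.938 -3.343
vertex 0.627 -0.858 -2.624
vertex -1.446 -1.983 -1.764
endloop
endfacet
facet normal -0.854 -0.057 -0.517
outer loop
vertex -1.446 -1.983 -1.764
vertex -1.001 0.324 -2.755
vertex -0.56 -0.938 -3.343
endloop
endfacet
facet normal 0.424 0.500 -0.755
outer loop
vertex -0.56 -0.938 -3.343
vertex 0.186 0.403 -2.036
vertex 0.627 -0.858 -2.624
endloop
endfacet
facet normal 0.424 0.500 -0.755
outer loop
vertex -1.001 0.324 -2.755
vertex 0.186 0.403 -2.036
vertex -0.56 -0.938 -3.343
endloop
endfacet
facet normal -0.983 -0.028 0.181
outer loop
vertex -1.011 -0.168 2.728
vertex -0.951 -0.797 2.958
vertex -0.888 -0.277 3.38
endloop
endfacet
facet normal -0.731 0.637 0.244
outer loop
vertex -1.011 -0.168 2.728
vertex -0.888 -0.277 3.38
vertex -0.566 0.217 3.055
endloop
endfacet
facet normal -0.432 0.819 -0.376
outer loop
vertex -1.011 -0.168 2.728
vertex -0.566 0.217 3.055
vertex -0.431 0.002 2.432
endloop
endfacet
facet normal -0.499 0.268 -0.824
outer loop
vertex -1.011 -0.168 2.728
vertex -0.431 0.002 2.432
vertex -0.668 -0.625 2.372
endloop
endfacet
facet normal -0.839 -0.256 -0.480
outer loop
vertex -1.011 -0.168 2.728
vertex -0.668 -0.625 2.372
vertex -0.951 -0.797 2.958
endloop
endfacet
facet normal -0.221 0.632 0.743
outer loop
vertex -0.566 0.217 3.055
vertex -0.888 -0.277 3.38
vertex -0.232 -0.175 3.488
endloop
endfacet
facet normal -0.628 -0.443 0.640
outer loop
vertex -0.888 -0.277 3.38
vertex -0.951 -0.797 2.958
vertex -0.469 -0.802 3.428
endloop
endfacet
facet normal -0.396 -0.812 -0.429
outer loop
vertex -0.951 -0.797 2.958
vertex -0.668 -0.625 2.372
vertex -0.334 -1.017 2.805
endloop
endfacet
facet normal 0.157 0.035 -0.987
outer loop
vertex -0.668 -0.625 2.372
vertex -0.431 0.002 2.432
vertex -0.012 -0.523 2.48
endloop
endfacet
facet normal 0.266 0.928 -0.263
outer loop
vertex -0.431 0.002 2.432
vertex -0.566 0.217 3.055
vertex 0.051 -0.003 2.902
endloop
endfacet
facet normal 0.499 -0.268 0.824
outer loop
vertex 0.111 -0.632 3.132
vertex -0.232 -0.175 3.488
vertex -0.469 -0.802 3.428
endloop
endfacet
facet normal 0.432 -0.819 0.376
outer loop
vertex 0.111 -0.632 3.132
vertex -0.469 -0.802 3.428
vertex -0.334 -1.017 2.805
endloop
endfacet
facet normal 0.731 -0.637 -0.244
outer loop
vertex 0.111 -0.632 3.132
vertex -0.334 -1.017 2.805
vertex -0.012 -0.523 2.48
endloop
endfacet
facet normal 0.983 0.028 -0.181
outer loop
vertex 0.111 -0.632 3.132
vertex -0.012 -0.523 2.48
vertex 0.051 -0.003 2.902
endloop
endfacet
facet normal 0.839 0.256 0.480
outer loop
vertex 0.111 -0.632 3.132
vertex 0.051 -0.003 2.902
vertex -0.232 -0.175 3.488
endloop
endfacet
facet normal -0.157 -0.035 0.987
outer loop
vertex -0.469 -0.802 3.428
vertex -0.232 -0.175 3.488
vertex -0.888 -0.277 3.38
endloop
endfacet
facet normal -0.266 -0.928 0.263
outer loop
vertex -0.334 -1.017 2.805
vertex -0.469 -0.802 3.428
vertex -0.951 -0.797 2.958
endloop
endfacet
facet normal 0.221 -0.632 -0.743
outer loop
vertex -0.012 -0.523 2.48
vertex -0.334 -1.017 2.805
vertex -0.668 -0.625 2.372
endloop
endfacet
facet normal 0.628 0.443 -0.640
outer loop
vertex 0.051 -0.003 2.902
vertex -0.012 -0.523 2.48
vertex -0.431 0.002 2.432
endloop
endfacet
facet normal 0.396 0.812 0.429
outer loop
vertex -0.232 -0.175 3.488
vertex 0.051 -0.003 2.902
vertex -0.566 0.217 3.055
endloop
endfacet
facet normal -0.718 0.629 -0.299
outer loop
vertex -0.509 3.858 -4.305
vertex -1.072 3.622 -3.45
vertex -0.386 4.417 -3.424
endloop
endfacet
facet normal 0.921 0.258 -0.292
outer loop
vertex -0.509 3.858 -4.305
vertex -0.386 4.417 -3.424
vertex 0.372 2.358 -2.85
endloop
endfacet
facet normal -0.718 0.629 -0.299
outer loop
vertex -0.386 4.417 -3.424
vertex -1.072 3.622 -3.45
vertex -0.949 4.18 -2.57
endloop
endfacet
facet normal 0.700 0.419 0.578
outer loop
vertex -0.386 4.417 -3.424
vertex -0.949 4.18 -2.57
vertex 0.372 2.358 -2.85
endloop
endfacet
facet normal -0.718 0.628 -0.298
outer loop
vertex -0.949 4.18 -2.57
vertex -1.072 3.622 -3.45
vertex -1.634 3.385 -2.595
endloop
endfacet
facet normal 0.076 -0.097 0.992
outer loop
vertex -0.949 4.18 -2.57
vertex -1.634 3.385 -2.595
vertex 0.372 2.358 -2.85
endloop
endfacet
facet normal -0.718 0.629 -0.298
outer loop
vertex -1.634 3.385 -2.595
vertex -1.072 3.622 -3.45
vertex -1.757 2.827 -3.476
endloop
endfacet
facet normal -0.329 -0.776 0.538
outer loop
vertex -1.634 3.385 -2.595
vertex -1.757 2.827 -3.476
vertex 0.372 2.358 -2.85
endloop
endfacet
facet normal -0.718 0.629 -0.299
outer loop
vertex -1.757 2.827 -3.476
vertex -1.072 3.622 -3.45
vertex -1.195 3.063 -4.33
endloop
endfacet
facet normal -0.109 -0.937 -0.331
outer loop
vertex -1.757 2.827 -3.476
vertex -1.195 3.063 -4.33
vertex 0.372 2.358 -2.85
endloop
endfacet
facet normal -0.718 0.629 -0.299
outer loop
vertex -1.195 3.063 -4.33
vertex -1.072 3.622 -3.45
vertex -0.509 3.858 -4.305
endloop
endfacet
facet normal 0.515 -0.421 -0.746
outer loop
vertex -1.195 3.063 -4.33
vertex -0.509 3.858 -4.305
vertex 0.372 2.358 -2.85
endloop
endfacet

endsolid


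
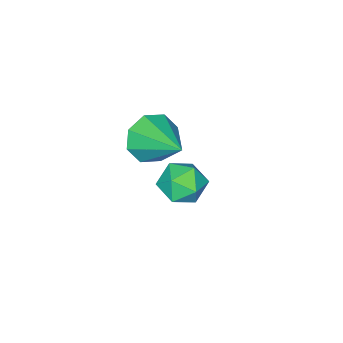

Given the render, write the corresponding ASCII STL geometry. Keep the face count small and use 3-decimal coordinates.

solid 
facet normal -0.221 -0.869 -0.443
outer loop
vertex -1.428 -4.091 2.659
vertex -2.088 -3.605 2.035
vertex -1.086 -3.84 1.995
endloop
endfacet
facet normal 0.886 0.021 0.464
outer loop
vertex -1.428 -4.091 2.659
vertex -1.086 -3.84 1.995
vertex -1.632 -1.815 2.945
endloop
endfacet
facet normal -0.222 -0.869 -0.442
outer loop
vertex -1.086 -3.84 1.995
vertex -2.088 -3.605 2.035
vertex -1.331 -3.452 1.354
endloop
endfacet
facet normal 0.932 0.326 -0.159
outer loop
vertex -1.086 -3.84 1.995
vertex -1.331 -3.452 1.354
vertex -1.632 -1.815 2.945
endloop
endfacet
facet normal -0.221 -0.870 -0.441
outer loop
vertex -1.331 -3.452 1.354
vertex -2.088 -3.605 2.035
vertex -2.02 -3.154 1.112
endloop
endfacet
facet normal 0.486 0.653 -0.580
outer loop
vertex -1.331 -3.452 1.354
vertex -2.02 -3.154 1.112
vertex -1.632 -1.815 2.945
endloop
endfacet
facet normal -0.222 -0.870 -0.441
outer loop
vertex -2.02 -3.154 1.112
vertex -2.088 -3.605 2.035
vertex -2.748 -3.12 1.411
endloop
endfacet
facet normal -0.189 0.812 -0.553
outer loop
vertex -2.02 -3.154 1.112
vertex -2.748 -3.12 1.411
vertex -1.632 -1.815 2.945
endloop
endfacet
facet normal -0.221 -0.869 -0.442
outer loop
vertex -2.748 -3.12 1.411
vertex -2.088 -3.605 2.035
vertex -3.09 -3.371 2.075
endloop
endfacet
facet normal -0.700 0.708 -0.093
outer loop
vertex -2.748 -3.12 1.411
vertex -3.09 -3.371 2.075
vertex -1.632 -1.815 2.945
endloop
endfacet
facet normal -0.221 -0.869 -0.442
outer loop
vertex -3.09 -3.371 2.075
vertex -2.088 -3.605 2.035
vertex -2.845 -3.759 2.716
endloop
endfacet
facet normal -0.746 0.403 0.529
outer loop
vertex -3.09 -3.371 2.075
vertex -2.845 -3.759 2.716
vertex -1.632 -1.815 2.945
endloop
endfacet
facet normal -0.221 -0.869 -0.442
outer loop
vertex -2.845 -3.759 2.716
vertex -2.088 -3.605 2.035
vertex -2.157 -4.057 2.958
endloop
endfacet
facet normal -0.301 0.076 0.950
outer loop
vertex -2.845 -3.759 2.716
vertex -2.157 -4.057 2.958
vertex -1.632 -1.815 2.945
endloop
endfacet
facet normal -0.222 -0.869 -0.442
outer loop
vertex -2.157 -4.057 2.958
vertex -2.088 -3.605 2.035
vertex -1.428 -4.091 2.659
endloop
endfacet
facet normal 0.375 -0.082 0.923
outer loop
vertex -2.157 -4.057 2.958
vertex -1.428 -4.091 2.659
vertex -1.632 -1.815 2.945
endloop
endfacet
facet normal -0.334 0.797 0.503
outer loop
vertex -4.475 -3.132 -1.958
vertex -4.086 -3.501 -1.115
vertex -3.538 -2.903 -1.698
endloop
endfacet
facet normal -0.188 0.967 -0.174
outer loop
vertex -4.475 -3.132 -1.958
vertex -3.538 -2.903 -1.698
vertex -3.754 -3.116 -2.649
endloop
endfacet
facet normal -0.584 0.549 -0.597
outer loop
vertex -4.475 -3.132 -1.958
vertex -3.754 -3.116 -2.649
vertex -4.435 -3.847 -2.655
endloop
endfacet
facet normal -0.976 0.121 -0.181
outer loop
vertex -4.475 -3.132 -1.958
vertex -4.435 -3.847 -2.655
vertex -4.64 -4.085 -1.707
endloop
endfacet
facet normal -0.822 0.274 0.499
outer loop
vertex -4.475 -3.132 -1.958
vertex -4.64 -4.085 -1.707
vertex -4.086 -3.501 -1.115
endloop
endfacet
facet normal 0.498 0.815 -0.296
outer loop
vertex -3.754 -3.116 -2.649
vertex -3.538 -2.903 -1.698
vertex -2.92 -3.475 -2.233
endloop
endfacet
facet normal 0.261 0.541 0.800
outer loop
vertex -3.538 -2.903 -1.698
vertex -4.086 -3.501 -1.115
vertex -3.125 -3.713 -1.285
endloop
endfacet
facet normal -0.527 -0.305 0.793
outer loop
vertex -4.086 -3.501 -1.115
vertex -4.64 -4.085 -1.707
vertex -3.806 -4.444 -1.291
endloop
endfacet
facet normal -0.776 -0.552 -0.306
outer loop
vertex -4.64 -4.085 -1.707
vertex -4.435 -3.847 -2.655
vertex -4.022 -4.657 -2.242
endloop
endfacet
facet normal -0.142 0.141 -0.980
outer loop
vertex -4.435 -3.847 -2.655
vertex -3.754 -3.116 -2.649
vertex -3.474 -4.059 -2.825
endloop
endfacet
facet normal 0.976 -0.121 0.181
outer loop
vertex -3.085 -4.428 -1.982
vertex -2.92 -3.475 -2.233
vertex -3.125 -3.713 -1.285
endloop
endfacet
facet normal 0.584 -0.549 0.597
outer loop
vertex -3.085 -4.428 -1.982
vertex -3.125 -3.713 -1.285
vertex -3.806 -4.444 -1.291
endloop
endfacet
facet normal 0.188 -0.967 0.174
outer loop
vertex -3.085 -4.428 -1.982
vertex -3.806 -4.444 -1.291
vertex -4.022 -4.657 -2.242
endloop
endfacet
facet normal 0.334 -0.797 -0.503
outer loop
vertex -3.085 -4.428 -1.982
vertex -4.022 -4.657 -2.242
vertex -3.474 -4.059 -2.825
endloop
endfacet
facet normal 0.822 -0.274 -0.499
outer loop
vertex -3.085 -4.428 -1.982
vertex -3.474 -4.059 -2.825
vertex -2.92 -3.475 -2.233
endloop
endfacet
facet normal 0.776 0.552 0.306
outer loop
vertex -3.125 -3.713 -1.285
vertex -2.92 -3.475 -2.233
vertex -3.538 -2.903 -1.698
endloop
endfacet
facet normal 0.142 -0.141 0.980
outer loop
vertex -3.806 -4.444 -1.291
vertex -3.125 -3.713 -1.285
vertex -4.086 -3.501 -1.115
endloop
endfacet
facet normal -0.498 -0.815 0.296
outer loop
vertex -4.022 -4.657 -2.242
vertex -3.806 -4.444 -1.291
vertex -4.64 -4.085 -1.707
endloop
endfacet
facet normal -0.261 -0.541 -0.800
outer loop
vertex -3.474 -4.059 -2.825
vertex -4.022 -4.657 -2.242
vertex -4.435 -3.847 -2.655
endloop
endfacet
facet normal 0.527 0.305 -0.793
outer loop
vertex -2.92 -3.475 -2.233
vertex -3.474 -4.059 -2.825
vertex -3.754 -3.116 -2.649
endloop
endfacet

endsolid


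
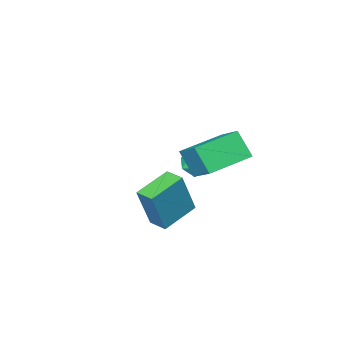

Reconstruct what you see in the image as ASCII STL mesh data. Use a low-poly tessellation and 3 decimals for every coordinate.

solid 
facet normal -0.982 0.085 0.169
outer loop
vertex -0.581 0.828 2.407
vertex -0.319 2.139 3.268
vertex -0.713 1.618 1.246
endloop
endfacet
facet normal -0.165 -0.824 -0.542
outer loop
vertex 1.339 1.441 0.892
vertex -0.581 0.828 2.407
vertex -0.713 1.618 1.246
endloop
endfacet
facet normal -0.982 0.085 0.169
outer loop
vertex -0.713 1.618 1.246
vertex -0.319 2.139 3.268
vertex -0.451 2.928 2.107
endloop
endfacet
facet normal -0.094 0.560 -0.823
outer loop
vertex -0.451 2.928 2.107
vertex 1.339 1.441 0.892
vertex -0.713 1.618 1.246
endloop
endfacet
facet normal 0.094 -0.560 0.823
outer loop
vertex -0.581 0.828 2.407
vertex 1.733 1.962 2.914
vertex -0.319 2.139 3.268
endloop
endfacet
facet normal -0.164 -0.824 -0.542
outer loop
vertex 1.471 0.652 2.053
vertex -0.581 0.828 2.407
vertex 1.339 1.441 0.892
endloop
endfacet
facet normal 0.094 -0.560 0.823
outer loop
vertex 1.471 0.652 2.053
vertex 1.733 1.962 2.914
vertex -0.581 0.828 2.407
endloop
endfacet
facet normal 0.165 0.824 0.542
outer loop
vertex -0.319 2.139 3.268
vertex 1.733 1.962 2.914
vertex -0.451 2.928 2.107
endloop
endfacet
facet normal -0.094 0.560 -0.823
outer loop
vertex 1.601 2.752 1.753
vertex 1.339 1.441 0.892
vertex -0.451 2.928 2.107
endloop
endfacet
facet normal 0.164 0.824 0.542
outer loop
vertex -0.451 2.928 2.107
vertex 1.733 1.962 2.914
vertex 1.601 2.752 1.753
endloop
endfacet
facet normal 0.982 -0.085 -0.169
outer loop
vertex 1.601 2.752 1.753
vertex 1.471 0.652 2.053
vertex 1.339 1.441 0.892
endloop
endfacet
facet normal 0.982 -0.085 -0.169
outer loop
vertex 1.733 1.962 2.914
vertex 1.471 0.652 2.053
vertex 1.601 2.752 1.753
endloop
endfacet
facet normal -0.941 -0.082 0.328
outer loop
vertex 3.175 2.062 2.121
vertex 3.103 2.929 2.132
vertex 2.497 2.032 0.165
endloop
endfacet
facet normal 0.082 -0.997 -0.013
outer loop
vertex 4.097 2.171 -0.392
vertex 3.175 2.062 2.121
vertex 2.497 2.032 0.165
endloop
endfacet
facet normal -0.941 -0.083 0.328
outer loop
vertex 2.497 2.032 0.165
vertex 3.103 2.929 2.132
vertex 2.425 2.899 0.177
endloop
endfacet
facet normal -0.328 -0.014 -0.945
outer loop
vertex 2.425 2.899 0.177
vertex 4.097 2.171 -0.392
vertex 2.497 2.032 0.165
endloop
endfacet
facet normal 0.328 0.015 0.945
outer loop
vertex 3.175 2.062 2.121
vertex 4.703 3.068 1.575
vertex 3.103 2.929 2.132
endloop
endfacet
facet normal 0.082 -0.997 -0.013
outer loop
vertex 4.775 2.201 1.563
vertex 3.175 2.062 2.121
vertex 4.097 2.171 -0.392
endloop
endfacet
facet normal 0.328 0.014 0.945
outer loop
vertex 4.775 2.201 1.563
vertex 4.703 3.068 1.575
vertex 3.175 2.062 2.121
endloop
endfacet
facet normal -0.082 0.997 0.013
outer loop
vertex 3.103 2.929 2.132
vertex 4.703 3.068 1.575
vertex 2.425 2.899 0.177
endloop
endfacet
facet normal -0.328 -0.015 -0.945
outer loop
vertex 4.025 3.038 -0.381
vertex 4.097 2.171 -0.392
vertex 2.425 2.899 0.177
endloop
endfacet
facet normal -0.082 0.997 0.013
outer loop
vertex 2.425 2.899 0.177
vertex 4.703 3.068 1.575
vertex 4.025 3.038 -0.381
endloop
endfacet
facet normal 0.941 0.082 -0.328
outer loop
vertex 4.025 3.038 -0.381
vertex 4.775 2.201 1.563
vertex 4.097 2.171 -0.392
endloop
endfacet
facet normal 0.941 0.083 -0.328
outer loop
vertex 4.703 3.068 1.575
vertex 4.775 2.201 1.563
vertex 4.025 3.038 -0.381
endloop
endfacet
facet normal 0.174 0.892 -0.418
outer loop
vertex -1.046 -1.496 -1.288
vertex -1.64 -1.222 -0.95
vertex -0.983 -1.195 -0.619
endloop
endfacet
facet normal 0.784 0.535 -0.315
outer loop
vertex -1.046 -1.496 -1.288
vertex -0.983 -1.195 -0.619
vertex -0.623 -1.816 -0.778
endloop
endfacet
facet normal 0.741 -0.083 -0.667
outer loop
vertex -1.046 -1.496 -1.288
vertex -0.623 -1.816 -0.778
vertex -1.056 -2.227 -1.208
endloop
endfacet
facet normal 0.103 -0.110 -0.989
outer loop
vertex -1.046 -1.496 -1.288
vertex -1.056 -2.227 -1.208
vertex -1.685 -1.86 -1.314
endloop
endfacet
facet normal -0.247 0.493 -0.834
outer loop
vertex -1.046 -1.496 -1.288
vertex -1.685 -1.86 -1.314
vertex -1.64 -1.222 -0.95
endloop
endfacet
facet normal 0.839 0.388 0.382
outer loop
vertex -0.623 -1.816 -0.778
vertex -0.983 -1.195 -0.619
vertex -0.955 -1.74 -0.126
endloop
endfacet
facet normal -0.148 0.965 0.215
outer loop
vertex -0.983 -1.195 -0.619
vertex -1.64 -1.222 -0.95
vertex -1.584 -1.373 -0.232
endloop
endfacet
facet normal -0.829 0.320 -0.459
outer loop
vertex -1.64 -1.222 -0.95
vertex -1.685 -1.86 -1.314
vertex -2.017 -1.784 -0.662
endloop
endfacet
facet normal -0.263 -0.655 -0.709
outer loop
vertex -1.685 -1.86 -1.314
vertex -1.056 -2.227 -1.208
vertex -1.657 -2.405 -0.821
endloop
endfacet
facet normal 0.768 -0.612 -0.189
outer loop
vertex -1.056 -2.227 -1.208
vertex -0.623 -1.816 -0.778
vertex -1.0 -2.378 -0.49
endloop
endfacet
facet normal -0.103 0.110 0.989
outer loop
vertex -1.594 -2.104 -0.152
vertex -0.955 -1.74 -0.126
vertex -1.584 -1.373 -0.232
endloop
endfacet
facet normal -0.741 0.083 0.667
outer loop
vertex -1.594 -2.104 -0.152
vertex -1.584 -1.373 -0.232
vertex -2.017 -1.784 -0.662
endloop
endfacet
facet normal -0.784 -0.535 0.315
outer loop
vertex -1.594 -2.104 -0.152
vertex -2.017 -1.784 -0.662
vertex -1.657 -2.405 -0.821
endloop
endfacet
facet normal -0.174 -0.892 0.418
outer loop
vertex -1.594 -2.104 -0.152
vertex -1.657 -2.405 -0.821
vertex -1.0 -2.378 -0.49
endloop
endfacet
facet normal 0.247 -0.493 0.834
outer loop
vertex -1.594 -2.104 -0.152
vertex -1.0 -2.378 -0.49
vertex -0.955 -1.74 -0.126
endloop
endfacet
facet normal 0.263 0.655 0.709
outer loop
vertex -1.584 -1.373 -0.232
vertex -0.955 -1.74 -0.126
vertex -0.983 -1.195 -0.619
endloop
endfacet
facet normal -0.768 0.612 0.189
outer loop
vertex -2.017 -1.784 -0.662
vertex -1.584 -1.373 -0.232
vertex -1.64 -1.222 -0.95
endloop
endfacet
facet normal -0.839 -0.388 -0.382
outer loop
vertex -1.657 -2.405 -0.821
vertex -2.017 -1.784 -0.662
vertex -1.685 -1.86 -1.314
endloop
endfacet
facet normal 0.148 -0.965 -0.215
outer loop
vertex -1.0 -2.378 -0.49
vertex -1.657 -2.405 -0.821
vertex -1.056 -2.227 -1.208
endloop
endfacet
facet normal 0.829 -0.320 0.459
outer loop
vertex -0.955 -1.74 -0.126
vertex -1.0 -2.378 -0.49
vertex -0.623 -1.816 -0.778
endloop
endfacet

endsolid


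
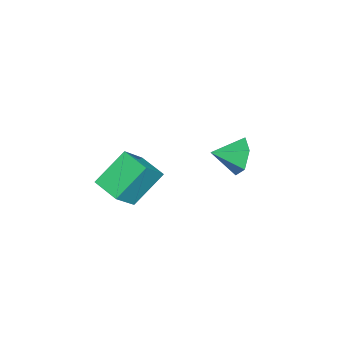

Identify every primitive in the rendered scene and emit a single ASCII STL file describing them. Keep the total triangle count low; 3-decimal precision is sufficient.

solid 
facet normal -0.425 0.848 -0.318
outer loop
vertex 2.134 2.18 3.215
vertex 1.761 1.696 2.424
vertex 1.233 1.75 3.272
endloop
endfacet
facet normal 0.154 -0.193 0.969
outer loop
vertex 2.134 2.18 3.215
vertex 1.233 1.75 3.272
vertex 2.339 0.544 2.856
endloop
endfacet
facet normal -0.425 0.847 -0.319
outer loop
vertex 1.233 1.75 3.272
vertex 1.761 1.696 2.424
vertex 0.86 1.265 2.48
endloop
endfacet
facet normal -0.467 -0.639 0.611
outer loop
vertex 1.233 1.75 3.272
vertex 0.86 1.265 2.48
vertex 2.339 0.544 2.856
endloop
endfacet
facet normal -0.425 0.848 -0.318
outer loop
vertex 0.86 1.265 2.48
vertex 1.761 1.696 2.424
vertex 1.388 1.212 1.632
endloop
endfacet
facet normal -0.392 -0.901 -0.187
outer loop
vertex 0.86 1.265 2.48
vertex 1.388 1.212 1.632
vertex 2.339 0.544 2.856
endloop
endfacet
facet normal -0.426 0.847 -0.317
outer loop
vertex 1.388 1.212 1.632
vertex 1.761 1.696 2.424
vertex 2.288 1.643 1.576
endloop
endfacet
facet normal 0.304 -0.717 -0.628
outer loop
vertex 1.388 1.212 1.632
vertex 2.288 1.643 1.576
vertex 2.339 0.544 2.856
endloop
endfacet
facet normal -0.425 0.847 -0.317
outer loop
vertex 2.288 1.643 1.576
vertex 1.761 1.696 2.424
vertex 2.662 2.127 2.367
endloop
endfacet
facet normal 0.924 -0.272 -0.270
outer loop
vertex 2.288 1.643 1.576
vertex 2.662 2.127 2.367
vertex 2.339 0.544 2.856
endloop
endfacet
facet normal -0.425 0.847 -0.318
outer loop
vertex 2.662 2.127 2.367
vertex 1.761 1.696 2.424
vertex 2.134 2.18 3.215
endloop
endfacet
facet normal 0.849 -0.010 0.529
outer loop
vertex 2.662 2.127 2.367
vertex 2.134 2.18 3.215
vertex 2.339 0.544 2.856
endloop
endfacet
facet normal -0.499 -0.847 0.185
outer loop
vertex -0.184 -4.149 -0.157
vertex -1.394 -3.721 -1.462
vertex 1.015 -5.172 -1.604
endloop
endfacet
facet normal 0.661 -0.234 0.713
outer loop
vertex 1.754 -3.919 -1.878
vertex -0.184 -4.149 -0.157
vertex 1.015 -5.172 -1.604
endloop
endfacet
facet normal -0.499 -0.847 0.185
outer loop
vertex 1.015 -5.172 -1.604
vertex -1.394 -3.721 -1.462
vertex -0.194 -4.744 -2.909
endloop
endfacet
facet normal 0.560 -0.478 -0.676
outer loop
vertex -0.194 -4.744 -2.909
vertex 1.754 -3.919 -1.878
vertex 1.015 -5.172 -1.604
endloop
endfacet
facet normal -0.560 0.478 0.676
outer loop
vertex -0.184 -4.149 -0.157
vertex -0.655 -2.468 -1.736
vertex -1.394 -3.721 -1.462
endloop
endfacet
facet normal 0.661 -0.233 0.713
outer loop
vertex 0.554 -2.896 -0.431
vertex -0.184 -4.149 -0.157
vertex 1.754 -3.919 -1.878
endloop
endfacet
facet normal -0.561 0.478 0.676
outer loop
vertex 0.554 -2.896 -0.431
vertex -0.655 -2.468 -1.736
vertex -0.184 -4.149 -0.157
endloop
endfacet
facet normal -0.661 0.234 -0.713
outer loop
vertex -1.394 -3.721 -1.462
vertex -0.655 -2.468 -1.736
vertex -0.194 -4.744 -2.909
endloop
endfacet
facet normal 0.560 -0.478 -0.676
outer loop
vertex 0.544 -3.491 -3.183
vertex 1.754 -3.919 -1.878
vertex -0.194 -4.744 -2.909
endloop
endfacet
facet normal -0.661 0.234 -0.713
outer loop
vertex -0.194 -4.744 -2.909
vertex -0.655 -2.468 -1.736
vertex 0.544 -3.491 -3.183
endloop
endfacet
facet normal 0.499 0.847 -0.185
outer loop
vertex 0.544 -3.491 -3.183
vertex 0.554 -2.896 -0.431
vertex 1.754 -3.919 -1.878
endloop
endfacet
facet normal 0.499 0.847 -0.185
outer loop
vertex -0.655 -2.468 -1.736
vertex 0.554 -2.896 -0.431
vertex 0.544 -3.491 -3.183
endloop
endfacet

endsolid


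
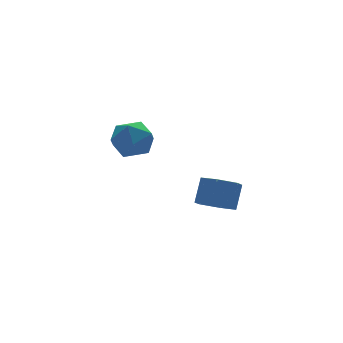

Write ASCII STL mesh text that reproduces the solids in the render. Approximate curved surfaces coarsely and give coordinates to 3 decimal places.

solid 
facet normal -0.438 -0.380 -0.815
outer loop
vertex -2.342 -2.051 -4.242
vertex -3.04 -1.777 -3.994
vertex -2.579 -1.327 -4.452
endloop
endfacet
facet normal 0.847 0.128 -0.516
outer loop
vertex -2.342 -2.051 -4.242
vertex -2.579 -1.327 -4.452
vertex -1.842 -1.617 -3.314
endloop
endfacet
facet normal 0.847 0.128 -0.516
outer loop
vertex -1.842 -1.617 -3.314
vertex -2.579 -1.327 -4.452
vertex -2.079 -0.894 -3.524
endloop
endfacet
facet normal 0.439 0.380 0.814
outer loop
vertex -1.842 -1.617 -3.314
vertex -2.079 -0.894 -3.524
vertex -2.54 -1.343 -3.066
endloop
endfacet
facet normal -0.438 -0.380 -0.815
outer loop
vertex -2.579 -1.327 -4.452
vertex -3.04 -1.777 -3.994
vertex -3.277 -1.053 -4.204
endloop
endfacet
facet normal 0.163 0.857 -0.488
outer loop
vertex -2.579 -1.327 -4.452
vertex -3.277 -1.053 -4.204
vertex -2.079 -0.894 -3.524
endloop
endfacet
facet normal 0.163 0.858 -0.488
outer loop
vertex -2.079 -0.894 -3.524
vertex -3.277 -1.053 -4.204
vertex -2.778 -0.62 -3.276
endloop
endfacet
facet normal 0.438 0.381 0.814
outer loop
vertex -2.079 -0.894 -3.524
vertex -2.778 -0.62 -3.276
vertex -2.54 -1.343 -3.066
endloop
endfacet
facet normal -0.438 -0.380 -0.815
outer loop
vertex -3.277 -1.053 -4.204
vertex -3.04 -1.777 -3.994
vertex -3.738 -1.503 -3.746
endloop
endfacet
facet normal -0.684 0.729 0.028
outer loop
vertex -3.277 -1.053 -4.204
vertex -3.738 -1.503 -3.746
vertex -2.778 -0.62 -3.276
endloop
endfacet
facet normal -0.684 0.729 0.028
outer loop
vertex -2.778 -0.62 -3.276
vertex -3.738 -1.503 -3.746
vertex -3.238 -1.069 -2.818
endloop
endfacet
facet normal 0.439 0.381 0.814
outer loop
vertex -2.778 -0.62 -3.276
vertex -3.238 -1.069 -2.818
vertex -2.54 -1.343 -3.066
endloop
endfacet
facet normal -0.439 -0.380 -0.814
outer loop
vertex -3.738 -1.503 -3.746
vertex -3.04 -1.777 -3.994
vertex -3.501 -2.226 -3.536
endloop
endfacet
facet normal -0.847 -0.128 0.516
outer loop
vertex -3.738 -1.503 -3.746
vertex -3.501 -2.226 -3.536
vertex -3.238 -1.069 -2.818
endloop
endfacet
facet normal -0.847 -0.128 0.516
outer loop
vertex -3.238 -1.069 -2.818
vertex -3.501 -2.226 -3.536
vertex -3.001 -1.793 -2.608
endloop
endfacet
facet normal 0.438 0.380 0.815
outer loop
vertex -3.238 -1.069 -2.818
vertex -3.001 -1.793 -2.608
vertex -2.54 -1.343 -3.066
endloop
endfacet
facet normal -0.438 -0.381 -0.814
outer loop
vertex -3.501 -2.226 -3.536
vertex -3.04 -1.777 -3.994
vertex -2.802 -2.5 -3.784
endloop
endfacet
facet normal -0.163 -0.858 0.488
outer loop
vertex -3.501 -2.226 -3.536
vertex -2.802 -2.5 -3.784
vertex -3.001 -1.793 -2.608
endloop
endfacet
facet normal -0.163 -0.857 0.488
outer loop
vertex -3.001 -1.793 -2.608
vertex -2.802 -2.5 -3.784
vertex -2.303 -2.067 -2.856
endloop
endfacet
facet normal 0.438 0.380 0.815
outer loop
vertex -3.001 -1.793 -2.608
vertex -2.303 -2.067 -2.856
vertex -2.54 -1.343 -3.066
endloop
endfacet
facet normal -0.439 -0.381 -0.814
outer loop
vertex -2.802 -2.5 -3.784
vertex -3.04 -1.777 -3.994
vertex -2.342 -2.051 -4.242
endloop
endfacet
facet normal 0.684 -0.729 -0.028
outer loop
vertex -2.802 -2.5 -3.784
vertex -2.342 -2.051 -4.242
vertex -2.303 -2.067 -2.856
endloop
endfacet
facet normal 0.684 -0.729 -0.028
outer loop
vertex -2.303 -2.067 -2.856
vertex -2.342 -2.051 -4.242
vertex -1.842 -1.617 -3.314
endloop
endfacet
facet normal 0.438 0.380 0.815
outer loop
vertex -2.303 -2.067 -2.856
vertex -1.842 -1.617 -3.314
vertex -2.54 -1.343 -3.066
endloop
endfacet
facet normal -0.662 0.276 0.697
outer loop
vertex -4.264 3.542 -2.037
vertex -4.851 2.839 -2.316
vertex -4.2 2.676 -1.634
endloop
endfacet
facet normal 0.005 0.422 0.906
outer loop
vertex -4.264 3.542 -2.037
vertex -4.2 2.676 -1.634
vertex -3.405 3.158 -1.863
endloop
endfacet
facet normal 0.298 0.857 0.422
outer loop
vertex -4.264 3.542 -2.037
vertex -3.405 3.158 -1.863
vertex -3.566 3.619 -2.686
endloop
endfacet
facet normal -0.189 0.978 -0.087
outer loop
vertex -4.264 3.542 -2.037
vertex -3.566 3.619 -2.686
vertex -4.459 3.422 -2.966
endloop
endfacet
facet normal -0.781 0.619 0.084
outer loop
vertex -4.264 3.542 -2.037
vertex -4.459 3.422 -2.966
vertex -4.851 2.839 -2.316
endloop
endfacet
facet normal 0.375 -0.187 0.908
outer loop
vertex -3.405 3.158 -1.863
vertex -4.2 2.676 -1.634
vertex -3.461 2.218 -2.034
endloop
endfacet
facet normal -0.703 -0.426 0.569
outer loop
vertex -4.2 2.676 -1.634
vertex -4.851 2.839 -2.316
vertex -4.354 2.021 -2.314
endloop
endfacet
facet normal -0.896 0.130 -0.424
outer loop
vertex -4.851 2.839 -2.316
vertex -4.459 3.422 -2.966
vertex -4.515 2.482 -3.137
endloop
endfacet
facet normal 0.062 0.712 -0.700
outer loop
vertex -4.459 3.422 -2.966
vertex -3.566 3.619 -2.686
vertex -3.72 2.964 -3.366
endloop
endfacet
facet normal 0.848 0.516 0.123
outer loop
vertex -3.566 3.619 -2.686
vertex -3.405 3.158 -1.863
vertex -3.069 2.801 -2.684
endloop
endfacet
facet normal 0.189 -0.978 0.087
outer loop
vertex -3.656 2.098 -2.963
vertex -3.461 2.218 -2.034
vertex -4.354 2.021 -2.314
endloop
endfacet
facet normal -0.298 -0.857 -0.422
outer loop
vertex -3.656 2.098 -2.963
vertex -4.354 2.021 -2.314
vertex -4.515 2.482 -3.137
endloop
endfacet
facet normal -0.005 -0.422 -0.906
outer loop
vertex -3.656 2.098 -2.963
vertex -4.515 2.482 -3.137
vertex -3.72 2.964 -3.366
endloop
endfacet
facet normal 0.662 -0.276 -0.697
outer loop
vertex -3.656 2.098 -2.963
vertex -3.72 2.964 -3.366
vertex -3.069 2.801 -2.684
endloop
endfacet
facet normal 0.781 -0.619 -0.084
outer loop
vertex -3.656 2.098 -2.963
vertex -3.069 2.801 -2.684
vertex -3.461 2.218 -2.034
endloop
endfacet
facet normal -0.062 -0.712 0.700
outer loop
vertex -4.354 2.021 -2.314
vertex -3.461 2.218 -2.034
vertex -4.2 2.676 -1.634
endloop
endfacet
facet normal -0.848 -0.516 -0.123
outer loop
vertex -4.515 2.482 -3.137
vertex -4.354 2.021 -2.314
vertex -4.851 2.839 -2.316
endloop
endfacet
facet normal -0.375 0.187 -0.908
outer loop
vertex -3.72 2.964 -3.366
vertex -4.515 2.482 -3.137
vertex -4.459 3.422 -2.966
endloop
endfacet
facet normal 0.703 0.426 -0.569
outer loop
vertex -3.069 2.801 -2.684
vertex -3.72 2.964 -3.366
vertex -3.566 3.619 -2.686
endloop
endfacet
facet normal 0.896 -0.130 0.424
outer loop
vertex -3.461 2.218 -2.034
vertex -3.069 2.801 -2.684
vertex -3.405 3.158 -1.863
endloop
endfacet

endsolid


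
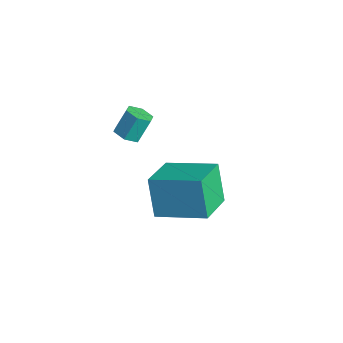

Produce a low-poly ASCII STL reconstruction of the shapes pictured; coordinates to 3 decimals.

solid 
facet normal -0.522 0.777 -0.352
outer loop
vertex -2.107 4.002 0.196
vertex -0.63 5.247 0.752
vertex -1.397 3.814 -1.271
endloop
endfacet
facet normal -0.735 -0.619 -0.276
outer loop
vertex -0.51 2.493 -0.672
vertex -2.107 4.002 0.196
vertex -1.397 3.814 -1.271
endloop
endfacet
facet normal -0.522 0.777 -0.352
outer loop
vertex -1.397 3.814 -1.271
vertex -0.63 5.247 0.752
vertex 0.08 5.059 -0.715
endloop
endfacet
facet normal 0.433 -0.115 -0.894
outer loop
vertex 0.08 5.059 -0.715
vertex -0.51 2.493 -0.672
vertex -1.397 3.814 -1.271
endloop
endfacet
facet normal -0.433 0.115 0.894
outer loop
vertex -2.107 4.002 0.196
vertex 0.257 3.926 1.351
vertex -0.63 5.247 0.752
endloop
endfacet
facet normal -0.735 -0.619 -0.276
outer loop
vertex -1.22 2.681 0.795
vertex -2.107 4.002 0.196
vertex -0.51 2.493 -0.672
endloop
endfacet
facet normal -0.433 0.115 0.894
outer loop
vertex -1.22 2.681 0.795
vertex 0.257 3.926 1.351
vertex -2.107 4.002 0.196
endloop
endfacet
facet normal 0.735 0.619 0.276
outer loop
vertex -0.63 5.247 0.752
vertex 0.257 3.926 1.351
vertex 0.08 5.059 -0.715
endloop
endfacet
facet normal 0.433 -0.115 -0.894
outer loop
vertex 0.967 3.738 -0.116
vertex -0.51 2.493 -0.672
vertex 0.08 5.059 -0.715
endloop
endfacet
facet normal 0.735 0.619 0.276
outer loop
vertex 0.08 5.059 -0.715
vertex 0.257 3.926 1.351
vertex 0.967 3.738 -0.116
endloop
endfacet
facet normal 0.522 -0.777 0.352
outer loop
vertex 0.967 3.738 -0.116
vertex -1.22 2.681 0.795
vertex -0.51 2.493 -0.672
endloop
endfacet
facet normal 0.522 -0.777 0.352
outer loop
vertex 0.257 3.926 1.351
vertex -1.22 2.681 0.795
vertex 0.967 3.738 -0.116
endloop
endfacet
facet normal 0.037 -0.545 -0.838
outer loop
vertex -1.143 2.247 3.378
vertex -1.671 2.142 3.423
vertex -1.504 2.576 3.148
endloop
endfacet
facet normal 0.743 0.576 -0.342
outer loop
vertex -1.143 2.247 3.378
vertex -1.504 2.576 3.148
vertex -1.181 2.803 4.233
endloop
endfacet
facet normal 0.743 0.576 -0.342
outer loop
vertex -1.181 2.803 4.233
vertex -1.504 2.576 3.148
vertex -1.542 3.132 4.003
endloop
endfacet
facet normal -0.038 0.544 0.838
outer loop
vertex -1.181 2.803 4.233
vertex -1.542 3.132 4.003
vertex -1.709 2.698 4.277
endloop
endfacet
facet normal 0.037 -0.545 -0.838
outer loop
vertex -1.504 2.576 3.148
vertex -1.671 2.142 3.423
vertex -2.032 2.471 3.193
endloop
endfacet
facet normal -0.208 0.816 -0.540
outer loop
vertex -1.504 2.576 3.148
vertex -2.032 2.471 3.193
vertex -1.542 3.132 4.003
endloop
endfacet
facet normal -0.207 0.816 -0.540
outer loop
vertex -1.542 3.132 4.003
vertex -2.032 2.471 3.193
vertex -2.07 3.027 4.047
endloop
endfacet
facet normal -0.038 0.544 0.838
outer loop
vertex -1.542 3.132 4.003
vertex -2.07 3.027 4.047
vertex -1.709 2.698 4.277
endloop
endfacet
facet normal 0.038 -0.544 -0.838
outer loop
vertex -2.032 2.471 3.193
vertex -1.671 2.142 3.423
vertex -2.199 2.037 3.467
endloop
endfacet
facet normal -0.950 0.240 -0.199
outer loop
vertex -2.032 2.471 3.193
vertex -2.199 2.037 3.467
vertex -2.07 3.027 4.047
endloop
endfacet
facet normal -0.950 0.240 -0.198
outer loop
vertex -2.07 3.027 4.047
vertex -2.199 2.037 3.467
vertex -2.237 2.593 4.322
endloop
endfacet
facet normal -0.037 0.545 0.838
outer loop
vertex -2.07 3.027 4.047
vertex -2.237 2.593 4.322
vertex -1.709 2.698 4.277
endloop
endfacet
facet normal 0.038 -0.544 -0.838
outer loop
vertex -2.199 2.037 3.467
vertex -1.671 2.142 3.423
vertex -1.838 1.708 3.697
endloop
endfacet
facet normal -0.743 -0.576 0.342
outer loop
vertex -2.199 2.037 3.467
vertex -1.838 1.708 3.697
vertex -2.237 2.593 4.322
endloop
endfacet
facet normal -0.743 -0.576 0.342
outer loop
vertex -2.237 2.593 4.322
vertex -1.838 1.708 3.697
vertex -1.876 2.264 4.552
endloop
endfacet
facet normal -0.037 0.545 0.838
outer loop
vertex -2.237 2.593 4.322
vertex -1.876 2.264 4.552
vertex -1.709 2.698 4.277
endloop
endfacet
facet normal 0.038 -0.544 -0.838
outer loop
vertex -1.838 1.708 3.697
vertex -1.671 2.142 3.423
vertex -1.31 1.813 3.653
endloop
endfacet
facet normal 0.207 -0.816 0.540
outer loop
vertex -1.838 1.708 3.697
vertex -1.31 1.813 3.653
vertex -1.876 2.264 4.552
endloop
endfacet
facet normal 0.208 -0.815 0.540
outer loop
vertex -1.876 2.264 4.552
vertex -1.31 1.813 3.653
vertex -1.348 2.369 4.507
endloop
endfacet
facet normal -0.037 0.545 0.838
outer loop
vertex -1.876 2.264 4.552
vertex -1.348 2.369 4.507
vertex -1.709 2.698 4.277
endloop
endfacet
facet normal 0.037 -0.545 -0.838
outer loop
vertex -1.31 1.813 3.653
vertex -1.671 2.142 3.423
vertex -1.143 2.247 3.378
endloop
endfacet
facet normal 0.950 -0.240 0.198
outer loop
vertex -1.31 1.813 3.653
vertex -1.143 2.247 3.378
vertex -1.348 2.369 4.507
endloop
endfacet
facet normal 0.950 -0.240 0.198
outer loop
vertex -1.348 2.369 4.507
vertex -1.143 2.247 3.378
vertex -1.181 2.803 4.233
endloop
endfacet
facet normal -0.038 0.544 0.838
outer loop
vertex -1.348 2.369 4.507
vertex -1.181 2.803 4.233
vertex -1.709 2.698 4.277
endloop
endfacet

endsolid


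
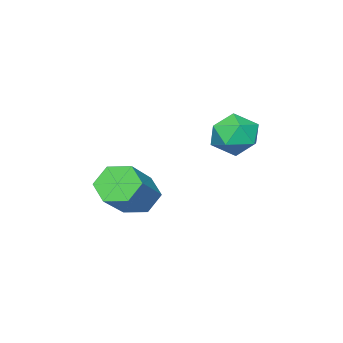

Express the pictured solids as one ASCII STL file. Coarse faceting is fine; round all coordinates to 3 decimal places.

solid 
facet normal -0.755 -0.244 -0.609
outer loop
vertex 3.231 -1.904 -1.77
vertex 2.603 -1.778 -1.042
vertex 2.829 -1.034 -1.621
endloop
endfacet
facet normal 0.508 0.368 -0.779
outer loop
vertex 3.231 -1.904 -1.77
vertex 2.829 -1.034 -1.621
vertex 4.824 -1.388 -0.487
endloop
endfacet
facet normal 0.508 0.368 -0.779
outer loop
vertex 4.824 -1.388 -0.487
vertex 2.829 -1.034 -1.621
vertex 4.422 -0.518 -0.338
endloop
endfacet
facet normal 0.756 0.245 0.607
outer loop
vertex 4.824 -1.388 -0.487
vertex 4.422 -0.518 -0.338
vertex 4.197 -1.262 0.242
endloop
endfacet
facet normal -0.755 -0.244 -0.609
outer loop
vertex 2.829 -1.034 -1.621
vertex 2.603 -1.778 -1.042
vertex 2.201 -0.908 -0.893
endloop
endfacet
facet normal -0.105 0.961 -0.257
outer loop
vertex 2.829 -1.034 -1.621
vertex 2.201 -0.908 -0.893
vertex 4.422 -0.518 -0.338
endloop
endfacet
facet normal -0.105 0.961 -0.256
outer loop
vertex 4.422 -0.518 -0.338
vertex 2.201 -0.908 -0.893
vertex 3.795 -0.392 0.391
endloop
endfacet
facet normal 0.756 0.245 0.607
outer loop
vertex 4.422 -0.518 -0.338
vertex 3.795 -0.392 0.391
vertex 4.197 -1.262 0.242
endloop
endfacet
facet normal -0.756 -0.245 -0.607
outer loop
vertex 2.201 -0.908 -0.893
vertex 2.603 -1.778 -1.042
vertex 1.976 -1.652 -0.313
endloop
endfacet
facet normal -0.613 0.593 0.523
outer loop
vertex 2.201 -0.908 -0.893
vertex 1.976 -1.652 -0.313
vertex 3.795 -0.392 0.391
endloop
endfacet
facet normal -0.613 0.593 0.523
outer loop
vertex 3.795 -0.392 0.391
vertex 1.976 -1.652 -0.313
vertex 3.569 -1.136 0.97
endloop
endfacet
facet normal 0.755 0.244 0.609
outer loop
vertex 3.795 -0.392 0.391
vertex 3.569 -1.136 0.97
vertex 4.197 -1.262 0.242
endloop
endfacet
facet normal -0.756 -0.245 -0.607
outer loop
vertex 1.976 -1.652 -0.313
vertex 2.603 -1.778 -1.042
vertex 2.378 -2.522 -0.462
endloop
endfacet
facet normal -0.508 -0.368 0.779
outer loop
vertex 1.976 -1.652 -0.313
vertex 2.378 -2.522 -0.462
vertex 3.569 -1.136 0.97
endloop
endfacet
facet normal -0.508 -0.368 0.779
outer loop
vertex 3.569 -1.136 0.97
vertex 2.378 -2.522 -0.462
vertex 3.971 -2.006 0.821
endloop
endfacet
facet normal 0.755 0.244 0.609
outer loop
vertex 3.569 -1.136 0.97
vertex 3.971 -2.006 0.821
vertex 4.197 -1.262 0.242
endloop
endfacet
facet normal -0.756 -0.245 -0.607
outer loop
vertex 2.378 -2.522 -0.462
vertex 2.603 -1.778 -1.042
vertex 3.005 -2.648 -1.191
endloop
endfacet
facet normal 0.105 -0.961 0.256
outer loop
vertex 2.378 -2.522 -0.462
vertex 3.005 -2.648 -1.191
vertex 3.971 -2.006 0.821
endloop
endfacet
facet normal 0.104 -0.961 0.256
outer loop
vertex 3.971 -2.006 0.821
vertex 3.005 -2.648 -1.191
vertex 4.599 -2.132 0.093
endloop
endfacet
facet normal 0.755 0.244 0.609
outer loop
vertex 3.971 -2.006 0.821
vertex 4.599 -2.132 0.093
vertex 4.197 -1.262 0.242
endloop
endfacet
facet normal -0.755 -0.244 -0.609
outer loop
vertex 3.005 -2.648 -1.191
vertex 2.603 -1.778 -1.042
vertex 3.231 -1.904 -1.77
endloop
endfacet
facet normal 0.613 -0.593 -0.523
outer loop
vertex 3.005 -2.648 -1.191
vertex 3.231 -1.904 -1.77
vertex 4.599 -2.132 0.093
endloop
endfacet
facet normal 0.613 -0.593 -0.523
outer loop
vertex 4.599 -2.132 0.093
vertex 3.231 -1.904 -1.77
vertex 4.824 -1.388 -0.487
endloop
endfacet
facet normal 0.756 0.245 0.607
outer loop
vertex 4.599 -2.132 0.093
vertex 4.824 -1.388 -0.487
vertex 4.197 -1.262 0.242
endloop
endfacet
facet normal 0.360 -0.051 0.931
outer loop
vertex -0.074 0.946 2.531
vertex -0.709 0.092 2.73
vertex 0.289 -0.055 2.336
endloop
endfacet
facet normal 0.849 0.214 0.483
outer loop
vertex -0.074 0.946 2.531
vertex 0.289 -0.055 2.336
vertex 0.49 0.742 1.63
endloop
endfacet
facet normal 0.576 0.798 0.180
outer loop
vertex -0.074 0.946 2.531
vertex 0.49 0.742 1.63
vertex -0.383 1.381 1.589
endloop
endfacet
facet normal -0.082 0.894 0.440
outer loop
vertex -0.074 0.946 2.531
vertex -0.383 1.381 1.589
vertex -1.124 0.979 2.268
endloop
endfacet
facet normal -0.215 0.370 0.904
outer loop
vertex -0.074 0.946 2.531
vertex -1.124 0.979 2.268
vertex -0.709 0.092 2.73
endloop
endfacet
facet normal 0.963 -0.270 -0.030
outer loop
vertex 0.49 0.742 1.63
vertex 0.289 -0.055 2.336
vertex 0.204 -0.239 1.272
endloop
endfacet
facet normal 0.171 -0.698 0.695
outer loop
vertex 0.289 -0.055 2.336
vertex -0.709 0.092 2.73
vertex -0.537 -0.641 1.951
endloop
endfacet
facet normal -0.759 -0.016 0.651
outer loop
vertex -0.709 0.092 2.73
vertex -1.124 0.979 2.268
vertex -1.41 -0.002 1.91
endloop
endfacet
facet normal -0.544 0.833 -0.101
outer loop
vertex -1.124 0.979 2.268
vertex -0.383 1.381 1.589
vertex -1.209 0.795 1.204
endloop
endfacet
facet normal 0.520 0.676 -0.522
outer loop
vertex -0.383 1.381 1.589
vertex 0.49 0.742 1.63
vertex -0.211 0.648 0.81
endloop
endfacet
facet normal 0.082 -0.894 -0.440
outer loop
vertex -0.846 -0.206 1.009
vertex 0.204 -0.239 1.272
vertex -0.537 -0.641 1.951
endloop
endfacet
facet normal -0.576 -0.798 -0.180
outer loop
vertex -0.846 -0.206 1.009
vertex -0.537 -0.641 1.951
vertex -1.41 -0.002 1.91
endloop
endfacet
facet normal -0.849 -0.214 -0.483
outer loop
vertex -0.846 -0.206 1.009
vertex -1.41 -0.002 1.91
vertex -1.209 0.795 1.204
endloop
endfacet
facet normal -0.360 0.051 -0.931
outer loop
vertex -0.846 -0.206 1.009
vertex -1.209 0.795 1.204
vertex -0.211 0.648 0.81
endloop
endfacet
facet normal 0.215 -0.370 -0.904
outer loop
vertex -0.846 -0.206 1.009
vertex -0.211 0.648 0.81
vertex 0.204 -0.239 1.272
endloop
endfacet
facet normal 0.544 -0.833 0.101
outer loop
vertex -0.537 -0.641 1.951
vertex 0.204 -0.239 1.272
vertex 0.289 -0.055 2.336
endloop
endfacet
facet normal -0.520 -0.676 0.522
outer loop
vertex -1.41 -0.002 1.91
vertex -0.537 -0.641 1.951
vertex -0.709 0.092 2.73
endloop
endfacet
facet normal -0.963 0.270 0.030
outer loop
vertex -1.209 0.795 1.204
vertex -1.41 -0.002 1.91
vertex -1.124 0.979 2.268
endloop
endfacet
facet normal -0.171 0.698 -0.695
outer loop
vertex -0.211 0.648 0.81
vertex -1.209 0.795 1.204
vertex -0.383 1.381 1.589
endloop
endfacet
facet normal 0.759 0.016 -0.651
outer loop
vertex 0.204 -0.239 1.272
vertex -0.211 0.648 0.81
vertex 0.49 0.742 1.63
endloop
endfacet

endsolid
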